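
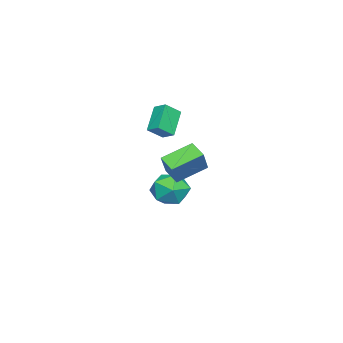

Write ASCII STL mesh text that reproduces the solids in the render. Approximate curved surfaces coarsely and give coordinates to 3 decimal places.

solid 
facet normal -0.549 -0.017 0.835
outer loop
vertex -1.527 1.709 -1.839
vertex -1.052 0.72 -1.547
vertex -0.578 1.697 -1.215
endloop
endfacet
facet normal -0.410 0.654 0.636
outer loop
vertex -1.527 1.709 -1.839
vertex -0.578 1.697 -1.215
vertex -0.692 2.447 -2.059
endloop
endfacet
facet normal -0.666 0.746 -0.024
outer loop
vertex -1.527 1.709 -1.839
vertex -0.692 2.447 -2.059
vertex -1.236 1.934 -2.914
endloop
endfacet
facet normal -0.964 0.131 -0.233
outer loop
vertex -1.527 1.709 -1.839
vertex -1.236 1.934 -2.914
vertex -1.458 0.866 -2.597
endloop
endfacet
facet normal -0.892 -0.341 0.298
outer loop
vertex -1.527 1.709 -1.839
vertex -1.458 0.866 -2.597
vertex -1.052 0.72 -1.547
endloop
endfacet
facet normal 0.298 0.733 0.611
outer loop
vertex -0.692 2.447 -2.059
vertex -0.578 1.697 -1.215
vertex 0.298 1.914 -1.903
endloop
endfacet
facet normal 0.072 -0.352 0.933
outer loop
vertex -0.578 1.697 -1.215
vertex -1.052 0.72 -1.547
vertex 0.076 0.846 -1.586
endloop
endfacet
facet normal -0.481 -0.874 0.064
outer loop
vertex -1.052 0.72 -1.547
vertex -1.458 0.866 -2.597
vertex -0.468 0.333 -2.441
endloop
endfacet
facet normal -0.596 -0.112 -0.795
outer loop
vertex -1.458 0.866 -2.597
vertex -1.236 1.934 -2.914
vertex -0.582 1.083 -3.285
endloop
endfacet
facet normal -0.114 0.882 -0.457
outer loop
vertex -1.236 1.934 -2.914
vertex -0.692 2.447 -2.059
vertex -0.108 2.06 -2.953
endloop
endfacet
facet normal 0.964 -0.131 0.233
outer loop
vertex 0.367 1.071 -2.661
vertex 0.298 1.914 -1.903
vertex 0.076 0.846 -1.586
endloop
endfacet
facet normal 0.666 -0.746 0.024
outer loop
vertex 0.367 1.071 -2.661
vertex 0.076 0.846 -1.586
vertex -0.468 0.333 -2.441
endloop
endfacet
facet normal 0.410 -0.654 -0.636
outer loop
vertex 0.367 1.071 -2.661
vertex -0.468 0.333 -2.441
vertex -0.582 1.083 -3.285
endloop
endfacet
facet normal 0.549 0.017 -0.835
outer loop
vertex 0.367 1.071 -2.661
vertex -0.582 1.083 -3.285
vertex -0.108 2.06 -2.953
endloop
endfacet
facet normal 0.892 0.341 -0.298
outer loop
vertex 0.367 1.071 -2.661
vertex -0.108 2.06 -2.953
vertex 0.298 1.914 -1.903
endloop
endfacet
facet normal 0.596 0.112 0.795
outer loop
vertex 0.076 0.846 -1.586
vertex 0.298 1.914 -1.903
vertex -0.578 1.697 -1.215
endloop
endfacet
facet normal 0.114 -0.882 0.457
outer loop
vertex -0.468 0.333 -2.441
vertex 0.076 0.846 -1.586
vertex -1.052 0.72 -1.547
endloop
endfacet
facet normal -0.298 -0.733 -0.611
outer loop
vertex -0.582 1.083 -3.285
vertex -0.468 0.333 -2.441
vertex -1.458 0.866 -2.597
endloop
endfacet
facet normal -0.072 0.352 -0.933
outer loop
vertex -0.108 2.06 -2.953
vertex -0.582 1.083 -3.285
vertex -1.236 1.934 -2.914
endloop
endfacet
facet normal 0.481 0.874 -0.064
outer loop
vertex 0.298 1.914 -1.903
vertex -0.108 2.06 -2.953
vertex -0.692 2.447 -2.059
endloop
endfacet
facet normal -0.725 -0.083 0.683
outer loop
vertex -3.097 0.06 2.469
vertex -3.787 0.621 1.805
vertex -3.345 -0.662 2.118
endloop
endfacet
facet normal 0.622 -0.505 0.598
outer loop
vertex -2.113 -0.521 0.955
vertex -3.097 0.06 2.469
vertex -3.345 -0.662 2.118
endloop
endfacet
facet normal -0.725 -0.083 0.684
outer loop
vertex -3.345 -0.662 2.118
vertex -3.787 0.621 1.805
vertex -4.036 -0.101 1.454
endloop
endfacet
facet normal -0.296 -0.859 -0.418
outer loop
vertex -4.036 -0.101 1.454
vertex -2.113 -0.521 0.955
vertex -3.345 -0.662 2.118
endloop
endfacet
facet normal 0.296 0.859 0.418
outer loop
vertex -3.097 0.06 2.469
vertex -2.555 0.762 0.642
vertex -3.787 0.621 1.805
endloop
endfacet
facet normal 0.622 -0.505 0.598
outer loop
vertex -1.864 0.201 1.306
vertex -3.097 0.06 2.469
vertex -2.113 -0.521 0.955
endloop
endfacet
facet normal 0.296 0.859 0.418
outer loop
vertex -1.864 0.201 1.306
vertex -2.555 0.762 0.642
vertex -3.097 0.06 2.469
endloop
endfacet
facet normal -0.622 0.505 -0.598
outer loop
vertex -3.787 0.621 1.805
vertex -2.555 0.762 0.642
vertex -4.036 -0.101 1.454
endloop
endfacet
facet normal -0.296 -0.859 -0.418
outer loop
vertex -2.803 0.04 0.291
vertex -2.113 -0.521 0.955
vertex -4.036 -0.101 1.454
endloop
endfacet
facet normal -0.622 0.505 -0.598
outer loop
vertex -4.036 -0.101 1.454
vertex -2.555 0.762 0.642
vertex -2.803 0.04 0.291
endloop
endfacet
facet normal 0.725 0.082 -0.684
outer loop
vertex -2.803 0.04 0.291
vertex -1.864 0.201 1.306
vertex -2.113 -0.521 0.955
endloop
endfacet
facet normal 0.725 0.083 -0.684
outer loop
vertex -2.555 0.762 0.642
vertex -1.864 0.201 1.306
vertex -2.803 0.04 0.291
endloop
endfacet
facet normal -0.642 0.643 0.416
outer loop
vertex 2.516 3.84 2.361
vertex 2.974 4.591 1.907
vertex 1.575 3.683 1.152
endloop
endfacet
facet normal -0.463 -0.758 0.459
outer loop
vertex 2.686 2.569 0.433
vertex 2.516 3.84 2.361
vertex 1.575 3.683 1.152
endloop
endfacet
facet normal -0.642 0.644 0.416
outer loop
vertex 1.575 3.683 1.152
vertex 2.974 4.591 1.907
vertex 2.034 4.434 0.698
endloop
endfacet
facet normal -0.610 -0.102 -0.786
outer loop
vertex 2.034 4.434 0.698
vertex 2.686 2.569 0.433
vertex 1.575 3.683 1.152
endloop
endfacet
facet normal 0.611 0.102 0.785
outer loop
vertex 2.516 3.84 2.361
vertex 4.085 3.477 1.188
vertex 2.974 4.591 1.907
endloop
endfacet
facet normal -0.464 -0.758 0.459
outer loop
vertex 3.626 2.726 1.642
vertex 2.516 3.84 2.361
vertex 2.686 2.569 0.433
endloop
endfacet
facet normal 0.611 0.102 0.785
outer loop
vertex 3.626 2.726 1.642
vertex 4.085 3.477 1.188
vertex 2.516 3.84 2.361
endloop
endfacet
facet normal 0.463 0.758 -0.459
outer loop
vertex 2.974 4.591 1.907
vertex 4.085 3.477 1.188
vertex 2.034 4.434 0.698
endloop
endfacet
facet normal -0.611 -0.102 -0.785
outer loop
vertex 3.144 3.32 -0.021
vertex 2.686 2.569 0.433
vertex 2.034 4.434 0.698
endloop
endfacet
facet normal 0.463 0.758 -0.459
outer loop
vertex 2.034 4.434 0.698
vertex 4.085 3.477 1.188
vertex 3.144 3.32 -0.021
endloop
endfacet
facet normal 0.643 -0.643 -0.416
outer loop
vertex 3.144 3.32 -0.021
vertex 3.626 2.726 1.642
vertex 2.686 2.569 0.433
endloop
endfacet
facet normal 0.642 -0.644 -0.416
outer loop
vertex 4.085 3.477 1.188
vertex 3.626 2.726 1.642
vertex 3.144 3.32 -0.021
endloop
endfacet

endsolid


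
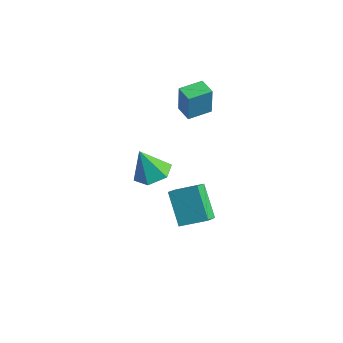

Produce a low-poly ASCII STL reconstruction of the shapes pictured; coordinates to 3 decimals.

solid 
facet normal 0.199 0.301 -0.933
outer loop
vertex 1.917 -2.694 1.716
vertex 1.308 -1.947 1.827
vertex 2.244 -1.847 2.059
endloop
endfacet
facet normal 0.734 -0.479 0.482
outer loop
vertex 1.917 -2.694 1.716
vertex 2.244 -1.847 2.059
vertex 0.972 -2.453 3.393
endloop
endfacet
facet normal 0.199 0.301 -0.933
outer loop
vertex 2.244 -1.847 2.059
vertex 1.308 -1.947 1.827
vertex 1.634 -1.101 2.17
endloop
endfacet
facet normal 0.583 0.369 0.724
outer loop
vertex 2.244 -1.847 2.059
vertex 1.634 -1.101 2.17
vertex 0.972 -2.453 3.393
endloop
endfacet
facet normal 0.200 0.301 -0.932
outer loop
vertex 1.634 -1.101 2.17
vertex 1.308 -1.947 1.827
vertex 0.698 -1.201 1.937
endloop
endfacet
facet normal -0.240 0.713 0.659
outer loop
vertex 1.634 -1.101 2.17
vertex 0.698 -1.201 1.937
vertex 0.972 -2.453 3.393
endloop
endfacet
facet normal 0.200 0.301 -0.933
outer loop
vertex 0.698 -1.201 1.937
vertex 1.308 -1.947 1.827
vertex 0.371 -2.047 1.594
endloop
endfacet
facet normal -0.912 0.210 0.352
outer loop
vertex 0.698 -1.201 1.937
vertex 0.371 -2.047 1.594
vertex 0.972 -2.453 3.393
endloop
endfacet
facet normal 0.200 0.301 -0.933
outer loop
vertex 0.371 -2.047 1.594
vertex 1.308 -1.947 1.827
vertex 0.981 -2.794 1.484
endloop
endfacet
facet normal -0.762 -0.638 0.110
outer loop
vertex 0.371 -2.047 1.594
vertex 0.981 -2.794 1.484
vertex 0.972 -2.453 3.393
endloop
endfacet
facet normal 0.199 0.301 -0.933
outer loop
vertex 0.981 -2.794 1.484
vertex 1.308 -1.947 1.827
vertex 1.917 -2.694 1.716
endloop
endfacet
facet normal 0.061 -0.983 0.176
outer loop
vertex 0.981 -2.794 1.484
vertex 1.917 -2.694 1.716
vertex 0.972 -2.453 3.393
endloop
endfacet
facet normal -0.625 0.167 0.762
outer loop
vertex 0.081 -0.122 -1.386
vertex 1.057 0.872 -0.803
vertex -0.4 0.685 -1.957
endloop
endfacet
facet normal -0.646 -0.658 -0.386
outer loop
vertex 0.863 0.348 -3.497
vertex 0.081 -0.122 -1.386
vertex -0.4 0.685 -1.957
endloop
endfacet
facet normal -0.625 0.167 0.762
outer loop
vertex -0.4 0.685 -1.957
vertex 1.057 0.872 -0.803
vertex 0.576 1.679 -1.374
endloop
endfacet
facet normal -0.437 0.734 -0.519
outer loop
vertex 0.576 1.679 -1.374
vertex 0.863 0.348 -3.497
vertex -0.4 0.685 -1.957
endloop
endfacet
facet normal 0.437 -0.734 0.519
outer loop
vertex 0.081 -0.122 -1.386
vertex 2.32 0.535 -2.343
vertex 1.057 0.872 -0.803
endloop
endfacet
facet normal -0.646 -0.658 -0.386
outer loop
vertex 1.344 -0.459 -2.926
vertex 0.081 -0.122 -1.386
vertex 0.863 0.348 -3.497
endloop
endfacet
facet normal 0.437 -0.734 0.519
outer loop
vertex 1.344 -0.459 -2.926
vertex 2.32 0.535 -2.343
vertex 0.081 -0.122 -1.386
endloop
endfacet
facet normal 0.646 0.658 0.386
outer loop
vertex 1.057 0.872 -0.803
vertex 2.32 0.535 -2.343
vertex 0.576 1.679 -1.374
endloop
endfacet
facet normal -0.437 0.734 -0.519
outer loop
vertex 1.839 1.342 -2.914
vertex 0.863 0.348 -3.497
vertex 0.576 1.679 -1.374
endloop
endfacet
facet normal 0.646 0.658 0.386
outer loop
vertex 0.576 1.679 -1.374
vertex 2.32 0.535 -2.343
vertex 1.839 1.342 -2.914
endloop
endfacet
facet normal 0.625 -0.167 -0.762
outer loop
vertex 1.839 1.342 -2.914
vertex 1.344 -0.459 -2.926
vertex 0.863 0.348 -3.497
endloop
endfacet
facet normal 0.625 -0.167 -0.762
outer loop
vertex 2.32 0.535 -2.343
vertex 1.344 -0.459 -2.926
vertex 1.839 1.342 -2.914
endloop
endfacet
facet normal -0.977 0.148 0.152
outer loop
vertex -1.514 1.777 4.325
vertex -1.307 3.046 4.417
vertex -1.751 1.936 2.649
endloop
endfacet
facet normal -0.160 -0.985 -0.071
outer loop
vertex -0.813 1.794 2.503
vertex -1.514 1.777 4.325
vertex -1.751 1.936 2.649
endloop
endfacet
facet normal -0.977 0.148 0.152
outer loop
vertex -1.751 1.936 2.649
vertex -1.307 3.046 4.417
vertex -1.544 3.206 2.741
endloop
endfacet
facet normal -0.139 0.094 -0.986
outer loop
vertex -1.544 3.206 2.741
vertex -0.813 1.794 2.503
vertex -1.751 1.936 2.649
endloop
endfacet
facet normal 0.139 -0.094 0.986
outer loop
vertex -1.514 1.777 4.325
vertex -0.369 2.904 4.271
vertex -1.307 3.046 4.417
endloop
endfacet
facet normal -0.161 -0.984 -0.071
outer loop
vertex -0.576 1.634 4.179
vertex -1.514 1.777 4.325
vertex -0.813 1.794 2.503
endloop
endfacet
facet normal 0.139 -0.094 0.986
outer loop
vertex -0.576 1.634 4.179
vertex -0.369 2.904 4.271
vertex -1.514 1.777 4.325
endloop
endfacet
facet normal 0.160 0.985 0.071
outer loop
vertex -1.307 3.046 4.417
vertex -0.369 2.904 4.271
vertex -1.544 3.206 2.741
endloop
endfacet
facet normal -0.139 0.094 -0.986
outer loop
vertex -0.606 3.063 2.595
vertex -0.813 1.794 2.503
vertex -1.544 3.206 2.741
endloop
endfacet
facet normal 0.161 0.984 0.071
outer loop
vertex -1.544 3.206 2.741
vertex -0.369 2.904 4.271
vertex -0.606 3.063 2.595
endloop
endfacet
facet normal 0.977 -0.148 -0.152
outer loop
vertex -0.606 3.063 2.595
vertex -0.576 1.634 4.179
vertex -0.813 1.794 2.503
endloop
endfacet
facet normal 0.977 -0.148 -0.152
outer loop
vertex -0.369 2.904 4.271
vertex -0.576 1.634 4.179
vertex -0.606 3.063 2.595
endloop
endfacet

endsolid


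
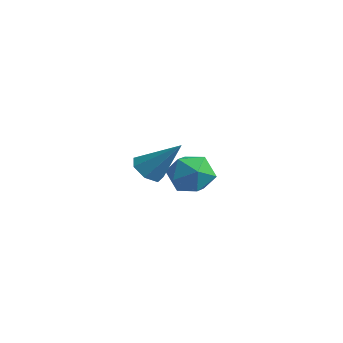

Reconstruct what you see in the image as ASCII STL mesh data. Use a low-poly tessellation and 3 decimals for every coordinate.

solid 
facet normal -0.583 -0.359 -0.729
outer loop
vertex 3.124 -4.523 -0.611
vertex 2.646 -3.998 -0.487
vertex 3.208 -3.997 -0.937
endloop
endfacet
facet normal 0.950 -0.260 -0.174
outer loop
vertex 3.124 -4.523 -0.611
vertex 3.208 -3.997 -0.937
vertex 3.714 -3.342 0.847
endloop
endfacet
facet normal -0.583 -0.358 -0.729
outer loop
vertex 3.208 -3.997 -0.937
vertex 2.646 -3.998 -0.487
vertex 2.869 -3.472 -0.924
endloop
endfacet
facet normal 0.765 0.504 -0.402
outer loop
vertex 3.208 -3.997 -0.937
vertex 2.869 -3.472 -0.924
vertex 3.714 -3.342 0.847
endloop
endfacet
facet normal -0.583 -0.358 -0.729
outer loop
vertex 2.869 -3.472 -0.924
vertex 2.646 -3.998 -0.487
vertex 2.363 -3.344 -0.582
endloop
endfacet
facet normal 0.150 0.978 -0.144
outer loop
vertex 2.869 -3.472 -0.924
vertex 2.363 -3.344 -0.582
vertex 3.714 -3.342 0.847
endloop
endfacet
facet normal -0.584 -0.358 -0.728
outer loop
vertex 2.363 -3.344 -0.582
vertex 2.646 -3.998 -0.487
vertex 2.07 -3.708 -0.168
endloop
endfacet
facet normal -0.430 0.807 0.405
outer loop
vertex 2.363 -3.344 -0.582
vertex 2.07 -3.708 -0.168
vertex 3.714 -3.342 0.847
endloop
endfacet
facet normal -0.584 -0.358 -0.729
outer loop
vertex 2.07 -3.708 -0.168
vertex 2.646 -3.998 -0.487
vertex 2.211 -4.292 0.006
endloop
endfacet
facet normal -0.541 0.118 0.833
outer loop
vertex 2.07 -3.708 -0.168
vertex 2.211 -4.292 0.006
vertex 3.714 -3.342 0.847
endloop
endfacet
facet normal -0.583 -0.359 -0.729
outer loop
vertex 2.211 -4.292 0.006
vertex 2.646 -3.998 -0.487
vertex 2.68 -4.654 -0.191
endloop
endfacet
facet normal -0.097 -0.570 0.816
outer loop
vertex 2.211 -4.292 0.006
vertex 2.68 -4.654 -0.191
vertex 3.714 -3.342 0.847
endloop
endfacet
facet normal -0.583 -0.359 -0.729
outer loop
vertex 2.68 -4.654 -0.191
vertex 2.646 -3.998 -0.487
vertex 3.124 -4.523 -0.611
endloop
endfacet
facet normal 0.566 -0.738 0.368
outer loop
vertex 2.68 -4.654 -0.191
vertex 3.124 -4.523 -0.611
vertex 3.714 -3.342 0.847
endloop
endfacet
facet normal -0.719 0.692 0.062
outer loop
vertex -0.594 1.518 -2.844
vertex -1.27 0.862 -3.356
vertex -1.204 0.834 -2.286
endloop
endfacet
facet normal -0.269 0.741 0.615
outer loop
vertex -0.594 1.518 -2.844
vertex -1.204 0.834 -2.286
vertex -0.177 0.981 -2.014
endloop
endfacet
facet normal 0.387 0.851 0.356
outer loop
vertex -0.594 1.518 -2.844
vertex -0.177 0.981 -2.014
vertex 0.391 1.1 -2.916
endloop
endfacet
facet normal 0.343 0.869 -0.356
outer loop
vertex -0.594 1.518 -2.844
vertex 0.391 1.1 -2.916
vertex -0.285 1.027 -3.746
endloop
endfacet
facet normal -0.342 0.771 -0.537
outer loop
vertex -0.594 1.518 -2.844
vertex -0.285 1.027 -3.746
vertex -1.27 0.862 -3.356
endloop
endfacet
facet normal -0.270 0.114 0.956
outer loop
vertex -0.177 0.981 -2.014
vertex -1.204 0.834 -2.286
vertex -0.595 -0.007 -2.014
endloop
endfacet
facet normal -0.997 0.035 0.062
outer loop
vertex -1.204 0.834 -2.286
vertex -1.27 0.862 -3.356
vertex -1.271 -0.08 -2.844
endloop
endfacet
facet normal -0.387 0.164 -0.908
outer loop
vertex -1.27 0.862 -3.356
vertex -0.285 1.027 -3.746
vertex -0.703 0.039 -3.746
endloop
endfacet
facet normal 0.720 0.322 -0.615
outer loop
vertex -0.285 1.027 -3.746
vertex 0.391 1.1 -2.916
vertex 0.324 0.186 -3.474
endloop
endfacet
facet normal 0.792 0.291 0.537
outer loop
vertex 0.391 1.1 -2.916
vertex -0.177 0.981 -2.014
vertex 0.39 0.158 -2.404
endloop
endfacet
facet normal -0.343 -0.869 0.356
outer loop
vertex -0.286 -0.498 -2.916
vertex -0.595 -0.007 -2.014
vertex -1.271 -0.08 -2.844
endloop
endfacet
facet normal -0.387 -0.851 -0.356
outer loop
vertex -0.286 -0.498 -2.916
vertex -1.271 -0.08 -2.844
vertex -0.703 0.039 -3.746
endloop
endfacet
facet normal 0.269 -0.741 -0.615
outer loop
vertex -0.286 -0.498 -2.916
vertex -0.703 0.039 -3.746
vertex 0.324 0.186 -3.474
endloop
endfacet
facet normal 0.719 -0.692 -0.062
outer loop
vertex -0.286 -0.498 -2.916
vertex 0.324 0.186 -3.474
vertex 0.39 0.158 -2.404
endloop
endfacet
facet normal 0.342 -0.771 0.537
outer loop
vertex -0.286 -0.498 -2.916
vertex 0.39 0.158 -2.404
vertex -0.595 -0.007 -2.014
endloop
endfacet
facet normal -0.720 -0.322 0.615
outer loop
vertex -1.271 -0.08 -2.844
vertex -0.595 -0.007 -2.014
vertex -1.204 0.834 -2.286
endloop
endfacet
facet normal -0.792 -0.291 -0.537
outer loop
vertex -0.703 0.039 -3.746
vertex -1.271 -0.08 -2.844
vertex -1.27 0.862 -3.356
endloop
endfacet
facet normal 0.270 -0.114 -0.956
outer loop
vertex 0.324 0.186 -3.474
vertex -0.703 0.039 -3.746
vertex -0.285 1.027 -3.746
endloop
endfacet
facet normal 0.997 -0.035 -0.062
outer loop
vertex 0.39 0.158 -2.404
vertex 0.324 0.186 -3.474
vertex 0.391 1.1 -2.916
endloop
endfacet
facet normal 0.387 -0.164 0.908
outer loop
vertex -0.595 -0.007 -2.014
vertex 0.39 0.158 -2.404
vertex -0.177 0.981 -2.014
endloop
endfacet

endsolid


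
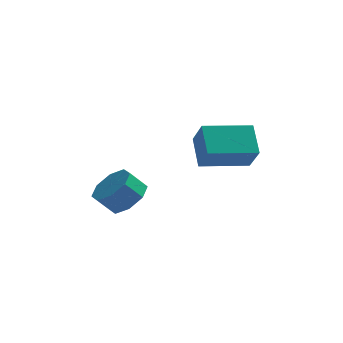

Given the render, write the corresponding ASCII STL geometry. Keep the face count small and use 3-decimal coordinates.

solid 
facet normal 0.631 0.177 -0.756
outer loop
vertex 0.46 -1.659 1.134
vertex -0.306 -1.726 0.479
vertex 0.118 -0.978 1.008
endloop
endfacet
facet normal 0.637 0.437 0.634
outer loop
vertex 0.46 -1.659 1.134
vertex 0.118 -0.978 1.008
vertex -0.208 -1.847 1.935
endloop
endfacet
facet normal 0.639 0.436 0.634
outer loop
vertex -0.208 -1.847 1.935
vertex 0.118 -0.978 1.008
vertex -0.55 -1.165 1.81
endloop
endfacet
facet normal -0.630 -0.177 0.756
outer loop
vertex -0.208 -1.847 1.935
vertex -0.55 -1.165 1.81
vertex -0.974 -1.914 1.281
endloop
endfacet
facet normal 0.630 0.177 -0.756
outer loop
vertex 0.118 -0.978 1.008
vertex -0.306 -1.726 0.479
vertex -0.472 -0.734 0.573
endloop
endfacet
facet normal 0.140 0.932 0.334
outer loop
vertex 0.118 -0.978 1.008
vertex -0.472 -0.734 0.573
vertex -0.55 -1.165 1.81
endloop
endfacet
facet normal 0.138 0.933 0.334
outer loop
vertex -0.55 -1.165 1.81
vertex -0.472 -0.734 0.573
vertex -1.14 -0.922 1.374
endloop
endfacet
facet normal -0.631 -0.176 0.755
outer loop
vertex -0.55 -1.165 1.81
vertex -1.14 -0.922 1.374
vertex -0.974 -1.914 1.281
endloop
endfacet
facet normal 0.629 0.177 -0.757
outer loop
vertex -0.472 -0.734 0.573
vertex -0.306 -1.726 0.479
vertex -0.966 -1.072 0.083
endloop
endfacet
facet normal -0.443 0.882 -0.162
outer loop
vertex -0.472 -0.734 0.573
vertex -0.966 -1.072 0.083
vertex -1.14 -0.922 1.374
endloop
endfacet
facet normal -0.443 0.882 -0.162
outer loop
vertex -1.14 -0.922 1.374
vertex -0.966 -1.072 0.083
vertex -1.634 -1.26 0.884
endloop
endfacet
facet normal -0.630 -0.176 0.757
outer loop
vertex -1.14 -0.922 1.374
vertex -1.634 -1.26 0.884
vertex -0.974 -1.914 1.281
endloop
endfacet
facet normal 0.630 0.178 -0.756
outer loop
vertex -0.966 -1.072 0.083
vertex -0.306 -1.726 0.479
vertex -1.072 -1.793 -0.175
endloop
endfacet
facet normal -0.764 0.314 -0.564
outer loop
vertex -0.966 -1.072 0.083
vertex -1.072 -1.793 -0.175
vertex -1.634 -1.26 0.884
endloop
endfacet
facet normal -0.764 0.314 -0.564
outer loop
vertex -1.634 -1.26 0.884
vertex -1.072 -1.793 -0.175
vertex -1.74 -1.981 0.626
endloop
endfacet
facet normal -0.631 -0.178 0.756
outer loop
vertex -1.634 -1.26 0.884
vertex -1.74 -1.981 0.626
vertex -0.974 -1.914 1.281
endloop
endfacet
facet normal 0.630 0.177 -0.756
outer loop
vertex -1.072 -1.793 -0.175
vertex -0.306 -1.726 0.479
vertex -0.73 -2.475 -0.05
endloop
endfacet
facet normal -0.638 -0.436 -0.634
outer loop
vertex -1.072 -1.793 -0.175
vertex -0.73 -2.475 -0.05
vertex -1.74 -1.981 0.626
endloop
endfacet
facet normal -0.638 -0.438 -0.634
outer loop
vertex -1.74 -1.981 0.626
vertex -0.73 -2.475 -0.05
vertex -1.398 -2.662 0.752
endloop
endfacet
facet normal -0.631 -0.177 0.756
outer loop
vertex -1.74 -1.981 0.626
vertex -1.398 -2.662 0.752
vertex -0.974 -1.914 1.281
endloop
endfacet
facet normal 0.631 0.176 -0.755
outer loop
vertex -0.73 -2.475 -0.05
vertex -0.306 -1.726 0.479
vertex -0.14 -2.718 0.386
endloop
endfacet
facet normal -0.138 -0.933 -0.333
outer loop
vertex -0.73 -2.475 -0.05
vertex -0.14 -2.718 0.386
vertex -1.398 -2.662 0.752
endloop
endfacet
facet normal -0.139 -0.932 -0.335
outer loop
vertex -1.398 -2.662 0.752
vertex -0.14 -2.718 0.386
vertex -0.808 -2.906 1.187
endloop
endfacet
facet normal -0.630 -0.177 0.756
outer loop
vertex -1.398 -2.662 0.752
vertex -0.808 -2.906 1.187
vertex -0.974 -1.914 1.281
endloop
endfacet
facet normal 0.630 0.176 -0.757
outer loop
vertex -0.14 -2.718 0.386
vertex -0.306 -1.726 0.479
vertex 0.354 -2.38 0.876
endloop
endfacet
facet normal 0.443 -0.882 0.162
outer loop
vertex -0.14 -2.718 0.386
vertex 0.354 -2.38 0.876
vertex -0.808 -2.906 1.187
endloop
endfacet
facet normal 0.443 -0.882 0.162
outer loop
vertex -0.808 -2.906 1.187
vertex 0.354 -2.38 0.876
vertex -0.314 -2.568 1.677
endloop
endfacet
facet normal -0.629 -0.177 0.757
outer loop
vertex -0.808 -2.906 1.187
vertex -0.314 -2.568 1.677
vertex -0.974 -1.914 1.281
endloop
endfacet
facet normal 0.631 0.178 -0.756
outer loop
vertex 0.354 -2.38 0.876
vertex -0.306 -1.726 0.479
vertex 0.46 -1.659 1.134
endloop
endfacet
facet normal 0.764 -0.314 0.564
outer loop
vertex 0.354 -2.38 0.876
vertex 0.46 -1.659 1.134
vertex -0.314 -2.568 1.677
endloop
endfacet
facet normal 0.764 -0.314 0.564
outer loop
vertex -0.314 -2.568 1.677
vertex 0.46 -1.659 1.134
vertex -0.208 -1.847 1.935
endloop
endfacet
facet normal -0.630 -0.178 0.756
outer loop
vertex -0.314 -2.568 1.677
vertex -0.208 -1.847 1.935
vertex -0.974 -1.914 1.281
endloop
endfacet
facet normal -0.930 -0.352 0.103
outer loop
vertex 2.595 -1.552 4.563
vertex 2.17 -0.754 3.455
vertex 2.927 -2.709 3.602
endloop
endfacet
facet normal 0.297 -0.558 0.775
outer loop
vertex 4.89 -1.966 3.385
vertex 2.595 -1.552 4.563
vertex 2.927 -2.709 3.602
endloop
endfacet
facet normal -0.930 -0.352 0.103
outer loop
vertex 2.927 -2.709 3.602
vertex 2.17 -0.754 3.455
vertex 2.502 -1.911 2.494
endloop
endfacet
facet normal 0.215 -0.751 -0.624
outer loop
vertex 2.502 -1.911 2.494
vertex 4.89 -1.966 3.385
vertex 2.927 -2.709 3.602
endloop
endfacet
facet normal -0.215 0.751 0.624
outer loop
vertex 2.595 -1.552 4.563
vertex 4.133 -0.011 3.238
vertex 2.17 -0.754 3.455
endloop
endfacet
facet normal 0.297 -0.558 0.775
outer loop
vertex 4.558 -0.809 4.346
vertex 2.595 -1.552 4.563
vertex 4.89 -1.966 3.385
endloop
endfacet
facet normal -0.215 0.751 0.624
outer loop
vertex 4.558 -0.809 4.346
vertex 4.133 -0.011 3.238
vertex 2.595 -1.552 4.563
endloop
endfacet
facet normal -0.297 0.558 -0.775
outer loop
vertex 2.17 -0.754 3.455
vertex 4.133 -0.011 3.238
vertex 2.502 -1.911 2.494
endloop
endfacet
facet normal 0.215 -0.751 -0.624
outer loop
vertex 4.465 -1.168 2.277
vertex 4.89 -1.966 3.385
vertex 2.502 -1.911 2.494
endloop
endfacet
facet normal -0.297 0.558 -0.775
outer loop
vertex 2.502 -1.911 2.494
vertex 4.133 -0.011 3.238
vertex 4.465 -1.168 2.277
endloop
endfacet
facet normal 0.930 0.352 -0.103
outer loop
vertex 4.465 -1.168 2.277
vertex 4.558 -0.809 4.346
vertex 4.89 -1.966 3.385
endloop
endfacet
facet normal 0.930 0.352 -0.103
outer loop
vertex 4.133 -0.011 3.238
vertex 4.558 -0.809 4.346
vertex 4.465 -1.168 2.277
endloop
endfacet

endsolid


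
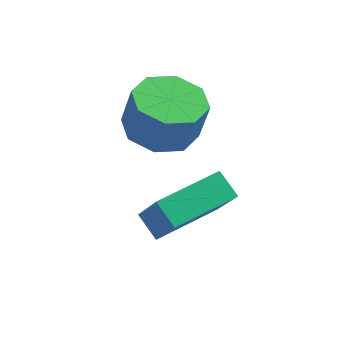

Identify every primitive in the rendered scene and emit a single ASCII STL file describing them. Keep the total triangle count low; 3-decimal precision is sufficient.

solid 
facet normal -0.243 0.028 -0.970
outer loop
vertex 1.079 1.734 -2.209
vertex 0.201 2.218 -1.975
vertex 1.159 2.518 -2.206
endloop
endfacet
facet normal 0.965 -0.098 -0.244
outer loop
vertex 1.079 1.734 -2.209
vertex 1.159 2.518 -2.206
vertex 1.397 1.697 -0.939
endloop
endfacet
facet normal 0.965 -0.097 -0.244
outer loop
vertex 1.397 1.697 -0.939
vertex 1.159 2.518 -2.206
vertex 1.477 2.482 -0.936
endloop
endfacet
facet normal 0.243 -0.028 0.970
outer loop
vertex 1.397 1.697 -0.939
vertex 1.477 2.482 -0.936
vertex 0.519 2.182 -0.705
endloop
endfacet
facet normal -0.243 0.028 -0.970
outer loop
vertex 1.159 2.518 -2.206
vertex 0.201 2.218 -1.975
vertex 0.677 3.127 -2.068
endloop
endfacet
facet normal 0.753 0.635 -0.171
outer loop
vertex 1.159 2.518 -2.206
vertex 0.677 3.127 -2.068
vertex 1.477 2.482 -0.936
endloop
endfacet
facet normal 0.753 0.636 -0.170
outer loop
vertex 1.477 2.482 -0.936
vertex 0.677 3.127 -2.068
vertex 0.995 3.09 -0.798
endloop
endfacet
facet normal 0.243 -0.028 0.970
outer loop
vertex 1.477 2.482 -0.936
vertex 0.995 3.09 -0.798
vertex 0.519 2.182 -0.705
endloop
endfacet
facet normal -0.242 0.028 -0.970
outer loop
vertex 0.677 3.127 -2.068
vertex 0.201 2.218 -1.975
vertex -0.083 3.203 -1.876
endloop
endfacet
facet normal 0.100 0.995 0.004
outer loop
vertex 0.677 3.127 -2.068
vertex -0.083 3.203 -1.876
vertex 0.995 3.09 -0.798
endloop
endfacet
facet normal 0.101 0.995 0.003
outer loop
vertex 0.995 3.09 -0.798
vertex -0.083 3.203 -1.876
vertex 0.235 3.167 -0.605
endloop
endfacet
facet normal 0.243 -0.028 0.970
outer loop
vertex 0.995 3.09 -0.798
vertex 0.235 3.167 -0.605
vertex 0.519 2.182 -0.705
endloop
endfacet
facet normal -0.243 0.027 -0.970
outer loop
vertex -0.083 3.203 -1.876
vertex 0.201 2.218 -1.975
vertex -0.677 2.703 -1.741
endloop
endfacet
facet normal -0.611 0.772 0.175
outer loop
vertex -0.083 3.203 -1.876
vertex -0.677 2.703 -1.741
vertex 0.235 3.167 -0.605
endloop
endfacet
facet normal -0.611 0.772 0.176
outer loop
vertex 0.235 3.167 -0.605
vertex -0.677 2.703 -1.741
vertex -0.359 2.666 -0.471
endloop
endfacet
facet normal 0.243 -0.028 0.970
outer loop
vertex 0.235 3.167 -0.605
vertex -0.359 2.666 -0.471
vertex 0.519 2.182 -0.705
endloop
endfacet
facet normal -0.243 0.028 -0.970
outer loop
vertex -0.677 2.703 -1.741
vertex 0.201 2.218 -1.975
vertex -0.757 1.918 -1.744
endloop
endfacet
facet normal -0.965 0.097 0.244
outer loop
vertex -0.677 2.703 -1.741
vertex -0.757 1.918 -1.744
vertex -0.359 2.666 -0.471
endloop
endfacet
facet normal -0.965 0.098 0.244
outer loop
vertex -0.359 2.666 -0.471
vertex -0.757 1.918 -1.744
vertex -0.439 1.882 -0.474
endloop
endfacet
facet normal 0.243 -0.028 0.970
outer loop
vertex -0.359 2.666 -0.471
vertex -0.439 1.882 -0.474
vertex 0.519 2.182 -0.705
endloop
endfacet
facet normal -0.243 0.028 -0.970
outer loop
vertex -0.757 1.918 -1.744
vertex 0.201 2.218 -1.975
vertex -0.275 1.31 -1.882
endloop
endfacet
facet normal -0.753 -0.636 0.171
outer loop
vertex -0.757 1.918 -1.744
vertex -0.275 1.31 -1.882
vertex -0.439 1.882 -0.474
endloop
endfacet
facet normal -0.754 -0.635 0.170
outer loop
vertex -0.439 1.882 -0.474
vertex -0.275 1.31 -1.882
vertex 0.043 1.273 -0.612
endloop
endfacet
facet normal 0.243 -0.028 0.970
outer loop
vertex -0.439 1.882 -0.474
vertex 0.043 1.273 -0.612
vertex 0.519 2.182 -0.705
endloop
endfacet
facet normal -0.243 0.028 -0.970
outer loop
vertex -0.275 1.31 -1.882
vertex 0.201 2.218 -1.975
vertex 0.485 1.233 -2.075
endloop
endfacet
facet normal -0.102 -0.995 -0.004
outer loop
vertex -0.275 1.31 -1.882
vertex 0.485 1.233 -2.075
vertex 0.043 1.273 -0.612
endloop
endfacet
facet normal -0.100 -0.995 -0.003
outer loop
vertex 0.043 1.273 -0.612
vertex 0.485 1.233 -2.075
vertex 0.803 1.197 -0.804
endloop
endfacet
facet normal 0.242 -0.028 0.970
outer loop
vertex 0.043 1.273 -0.612
vertex 0.803 1.197 -0.804
vertex 0.519 2.182 -0.705
endloop
endfacet
facet normal -0.243 0.028 -0.970
outer loop
vertex 0.485 1.233 -2.075
vertex 0.201 2.218 -1.975
vertex 1.079 1.734 -2.209
endloop
endfacet
facet normal 0.611 -0.772 -0.175
outer loop
vertex 0.485 1.233 -2.075
vertex 1.079 1.734 -2.209
vertex 0.803 1.197 -0.804
endloop
endfacet
facet normal 0.610 -0.772 -0.175
outer loop
vertex 0.803 1.197 -0.804
vertex 1.079 1.734 -2.209
vertex 1.397 1.697 -0.939
endloop
endfacet
facet normal 0.243 -0.027 0.970
outer loop
vertex 0.803 1.197 -0.804
vertex 1.397 1.697 -0.939
vertex 0.519 2.182 -0.705
endloop
endfacet
facet normal -0.724 0.357 0.591
outer loop
vertex 1.171 -0.147 -2.665
vertex 2.174 1.471 -2.414
vertex 0.309 0.623 -4.186
endloop
endfacet
facet normal -0.522 -0.843 -0.131
outer loop
vertex 0.946 0.309 -4.706
vertex 1.171 -0.147 -2.665
vertex 0.309 0.623 -4.186
endloop
endfacet
facet normal -0.724 0.357 0.591
outer loop
vertex 0.309 0.623 -4.186
vertex 2.174 1.471 -2.414
vertex 1.312 2.241 -3.935
endloop
endfacet
facet normal -0.451 0.403 -0.796
outer loop
vertex 1.312 2.241 -3.935
vertex 0.946 0.309 -4.706
vertex 0.309 0.623 -4.186
endloop
endfacet
facet normal 0.451 -0.403 0.796
outer loop
vertex 1.171 -0.147 -2.665
vertex 2.811 1.157 -2.934
vertex 2.174 1.471 -2.414
endloop
endfacet
facet normal -0.522 -0.843 -0.131
outer loop
vertex 1.808 -0.461 -3.185
vertex 1.171 -0.147 -2.665
vertex 0.946 0.309 -4.706
endloop
endfacet
facet normal 0.451 -0.403 0.796
outer loop
vertex 1.808 -0.461 -3.185
vertex 2.811 1.157 -2.934
vertex 1.171 -0.147 -2.665
endloop
endfacet
facet normal 0.522 0.843 0.131
outer loop
vertex 2.174 1.471 -2.414
vertex 2.811 1.157 -2.934
vertex 1.312 2.241 -3.935
endloop
endfacet
facet normal -0.451 0.403 -0.796
outer loop
vertex 1.949 1.927 -4.455
vertex 0.946 0.309 -4.706
vertex 1.312 2.241 -3.935
endloop
endfacet
facet normal 0.522 0.843 0.131
outer loop
vertex 1.312 2.241 -3.935
vertex 2.811 1.157 -2.934
vertex 1.949 1.927 -4.455
endloop
endfacet
facet normal 0.724 -0.357 -0.591
outer loop
vertex 1.949 1.927 -4.455
vertex 1.808 -0.461 -3.185
vertex 0.946 0.309 -4.706
endloop
endfacet
facet normal 0.724 -0.357 -0.591
outer loop
vertex 2.811 1.157 -2.934
vertex 1.808 -0.461 -3.185
vertex 1.949 1.927 -4.455
endloop
endfacet

endsolid


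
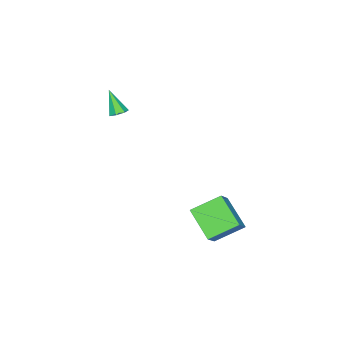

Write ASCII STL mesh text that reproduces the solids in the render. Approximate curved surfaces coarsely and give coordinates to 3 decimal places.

solid 
facet normal -0.659 0.582 0.476
outer loop
vertex 1.451 2.607 -3.488
vertex 2.439 2.902 -2.482
vertex 2.089 4.228 -4.588
endloop
endfacet
facet normal -0.686 -0.204 -0.699
outer loop
vertex 3.321 3.138 -5.478
vertex 1.451 2.607 -3.488
vertex 2.089 4.228 -4.588
endloop
endfacet
facet normal -0.659 0.582 0.476
outer loop
vertex 2.089 4.228 -4.588
vertex 2.439 2.902 -2.482
vertex 3.076 4.522 -3.582
endloop
endfacet
facet normal 0.310 0.787 -0.534
outer loop
vertex 3.076 4.522 -3.582
vertex 3.321 3.138 -5.478
vertex 2.089 4.228 -4.588
endloop
endfacet
facet normal -0.310 -0.786 0.535
outer loop
vertex 1.451 2.607 -3.488
vertex 3.671 1.812 -3.372
vertex 2.439 2.902 -2.482
endloop
endfacet
facet normal -0.685 -0.205 -0.699
outer loop
vertex 2.684 1.518 -4.378
vertex 1.451 2.607 -3.488
vertex 3.321 3.138 -5.478
endloop
endfacet
facet normal -0.310 -0.787 0.534
outer loop
vertex 2.684 1.518 -4.378
vertex 3.671 1.812 -3.372
vertex 1.451 2.607 -3.488
endloop
endfacet
facet normal 0.686 0.205 0.699
outer loop
vertex 2.439 2.902 -2.482
vertex 3.671 1.812 -3.372
vertex 3.076 4.522 -3.582
endloop
endfacet
facet normal 0.309 0.787 -0.534
outer loop
vertex 4.309 3.433 -4.472
vertex 3.321 3.138 -5.478
vertex 3.076 4.522 -3.582
endloop
endfacet
facet normal 0.685 0.205 0.699
outer loop
vertex 3.076 4.522 -3.582
vertex 3.671 1.812 -3.372
vertex 4.309 3.433 -4.472
endloop
endfacet
facet normal 0.659 -0.582 -0.476
outer loop
vertex 4.309 3.433 -4.472
vertex 2.684 1.518 -4.378
vertex 3.321 3.138 -5.478
endloop
endfacet
facet normal 0.659 -0.582 -0.476
outer loop
vertex 3.671 1.812 -3.372
vertex 2.684 1.518 -4.378
vertex 4.309 3.433 -4.472
endloop
endfacet
facet normal 0.129 0.500 -0.856
outer loop
vertex 3.779 -2.864 2.053
vertex 3.311 -3.077 1.858
vertex 3.384 -2.611 2.141
endloop
endfacet
facet normal 0.482 0.503 0.718
outer loop
vertex 3.779 -2.864 2.053
vertex 3.384 -2.611 2.141
vertex 3.109 -3.863 3.202
endloop
endfacet
facet normal 0.129 0.500 -0.856
outer loop
vertex 3.384 -2.611 2.141
vertex 3.311 -3.077 1.858
vertex 2.934 -2.709 2.016
endloop
endfacet
facet normal -0.331 0.651 0.683
outer loop
vertex 3.384 -2.611 2.141
vertex 2.934 -2.709 2.016
vertex 3.109 -3.863 3.202
endloop
endfacet
facet normal 0.129 0.500 -0.856
outer loop
vertex 2.934 -2.709 2.016
vertex 3.311 -3.077 1.858
vertex 2.768 -3.084 1.772
endloop
endfacet
facet normal -0.924 0.196 0.327
outer loop
vertex 2.934 -2.709 2.016
vertex 2.768 -3.084 1.772
vertex 3.109 -3.863 3.202
endloop
endfacet
facet normal 0.129 0.499 -0.857
outer loop
vertex 2.768 -3.084 1.772
vertex 3.311 -3.077 1.858
vertex 3.011 -3.454 1.593
endloop
endfacet
facet normal -0.851 -0.520 -0.080
outer loop
vertex 2.768 -3.084 1.772
vertex 3.011 -3.454 1.593
vertex 3.109 -3.863 3.202
endloop
endfacet
facet normal 0.128 0.500 -0.856
outer loop
vertex 3.011 -3.454 1.593
vertex 3.311 -3.077 1.858
vertex 3.48 -3.54 1.613
endloop
endfacet
facet normal -0.166 -0.958 -0.233
outer loop
vertex 3.011 -3.454 1.593
vertex 3.48 -3.54 1.613
vertex 3.109 -3.863 3.202
endloop
endfacet
facet normal 0.129 0.500 -0.856
outer loop
vertex 3.48 -3.54 1.613
vertex 3.311 -3.077 1.858
vertex 3.822 -3.277 1.818
endloop
endfacet
facet normal 0.616 -0.788 -0.016
outer loop
vertex 3.48 -3.54 1.613
vertex 3.822 -3.277 1.818
vertex 3.109 -3.863 3.202
endloop
endfacet
facet normal 0.129 0.501 -0.856
outer loop
vertex 3.822 -3.277 1.818
vertex 3.311 -3.077 1.858
vertex 3.779 -2.864 2.053
endloop
endfacet
facet normal 0.903 -0.138 0.407
outer loop
vertex 3.822 -3.277 1.818
vertex 3.779 -2.864 2.053
vertex 3.109 -3.863 3.202
endloop
endfacet

endsolid


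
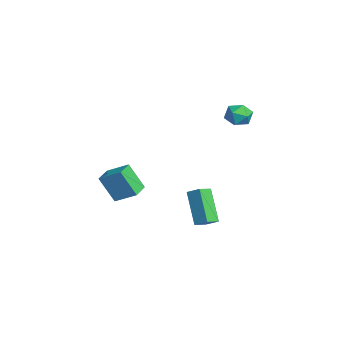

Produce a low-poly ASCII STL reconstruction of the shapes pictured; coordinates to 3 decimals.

solid 
facet normal -0.969 0.203 -0.139
outer loop
vertex 3.445 2.928 2.659
vertex 3.256 2.189 2.897
vertex 3.303 2.78 3.431
endloop
endfacet
facet normal -0.609 0.792 0.040
outer loop
vertex 3.445 2.928 2.659
vertex 3.303 2.78 3.431
vertex 3.909 3.257 3.22
endloop
endfacet
facet normal -0.093 0.891 -0.445
outer loop
vertex 3.445 2.928 2.659
vertex 3.909 3.257 3.22
vertex 4.237 2.959 2.555
endloop
endfacet
facet normal -0.135 0.362 -0.922
outer loop
vertex 3.445 2.928 2.659
vertex 4.237 2.959 2.555
vertex 3.833 2.299 2.355
endloop
endfacet
facet normal -0.677 -0.063 -0.733
outer loop
vertex 3.445 2.928 2.659
vertex 3.833 2.299 2.355
vertex 3.256 2.189 2.897
endloop
endfacet
facet normal -0.300 0.678 0.671
outer loop
vertex 3.909 3.257 3.22
vertex 3.303 2.78 3.431
vertex 4.007 2.721 3.805
endloop
endfacet
facet normal -0.882 -0.275 0.382
outer loop
vertex 3.303 2.78 3.431
vertex 3.256 2.189 2.897
vertex 3.603 2.061 3.605
endloop
endfacet
facet normal -0.409 -0.706 -0.578
outer loop
vertex 3.256 2.189 2.897
vertex 3.833 2.299 2.355
vertex 3.931 1.763 2.94
endloop
endfacet
facet normal 0.468 -0.019 -0.884
outer loop
vertex 3.833 2.299 2.355
vertex 4.237 2.959 2.555
vertex 4.537 2.24 2.729
endloop
endfacet
facet normal 0.535 0.837 -0.111
outer loop
vertex 4.237 2.959 2.555
vertex 3.909 3.257 3.22
vertex 4.584 2.831 3.263
endloop
endfacet
facet normal 0.135 -0.362 0.922
outer loop
vertex 4.395 2.092 3.501
vertex 4.007 2.721 3.805
vertex 3.603 2.061 3.605
endloop
endfacet
facet normal 0.093 -0.891 0.445
outer loop
vertex 4.395 2.092 3.501
vertex 3.603 2.061 3.605
vertex 3.931 1.763 2.94
endloop
endfacet
facet normal 0.609 -0.792 -0.040
outer loop
vertex 4.395 2.092 3.501
vertex 3.931 1.763 2.94
vertex 4.537 2.24 2.729
endloop
endfacet
facet normal 0.969 -0.203 0.139
outer loop
vertex 4.395 2.092 3.501
vertex 4.537 2.24 2.729
vertex 4.584 2.831 3.263
endloop
endfacet
facet normal 0.677 0.063 0.733
outer loop
vertex 4.395 2.092 3.501
vertex 4.584 2.831 3.263
vertex 4.007 2.721 3.805
endloop
endfacet
facet normal -0.468 0.019 0.884
outer loop
vertex 3.603 2.061 3.605
vertex 4.007 2.721 3.805
vertex 3.303 2.78 3.431
endloop
endfacet
facet normal -0.535 -0.837 0.111
outer loop
vertex 3.931 1.763 2.94
vertex 3.603 2.061 3.605
vertex 3.256 2.189 2.897
endloop
endfacet
facet normal 0.300 -0.678 -0.671
outer loop
vertex 4.537 2.24 2.729
vertex 3.931 1.763 2.94
vertex 3.833 2.299 2.355
endloop
endfacet
facet normal 0.882 0.275 -0.382
outer loop
vertex 4.584 2.831 3.263
vertex 4.537 2.24 2.729
vertex 4.237 2.959 2.555
endloop
endfacet
facet normal 0.409 0.706 0.578
outer loop
vertex 4.007 2.721 3.805
vertex 4.584 2.831 3.263
vertex 3.909 3.257 3.22
endloop
endfacet
facet normal -0.532 0.772 -0.348
outer loop
vertex 2.734 0.699 -2.961
vertex 3.249 1.261 -2.502
vertex 4.063 0.858 -4.644
endloop
endfacet
facet normal -0.578 -0.631 -0.516
outer loop
vertex 4.531 0.179 -4.338
vertex 2.734 0.699 -2.961
vertex 4.063 0.858 -4.644
endloop
endfacet
facet normal -0.532 0.772 -0.348
outer loop
vertex 4.063 0.858 -4.644
vertex 3.249 1.261 -2.502
vertex 4.578 1.42 -4.185
endloop
endfacet
facet normal 0.618 0.073 -0.783
outer loop
vertex 4.578 1.42 -4.185
vertex 4.531 0.179 -4.338
vertex 4.063 0.858 -4.644
endloop
endfacet
facet normal -0.618 -0.073 0.783
outer loop
vertex 2.734 0.699 -2.961
vertex 3.717 0.582 -2.196
vertex 3.249 1.261 -2.502
endloop
endfacet
facet normal -0.578 -0.631 -0.516
outer loop
vertex 3.202 0.02 -2.655
vertex 2.734 0.699 -2.961
vertex 4.531 0.179 -4.338
endloop
endfacet
facet normal -0.618 -0.073 0.783
outer loop
vertex 3.202 0.02 -2.655
vertex 3.717 0.582 -2.196
vertex 2.734 0.699 -2.961
endloop
endfacet
facet normal 0.578 0.631 0.516
outer loop
vertex 3.249 1.261 -2.502
vertex 3.717 0.582 -2.196
vertex 4.578 1.42 -4.185
endloop
endfacet
facet normal 0.618 0.073 -0.783
outer loop
vertex 5.046 0.741 -3.879
vertex 4.531 0.179 -4.338
vertex 4.578 1.42 -4.185
endloop
endfacet
facet normal 0.578 0.631 0.516
outer loop
vertex 4.578 1.42 -4.185
vertex 3.717 0.582 -2.196
vertex 5.046 0.741 -3.879
endloop
endfacet
facet normal 0.532 -0.772 0.348
outer loop
vertex 5.046 0.741 -3.879
vertex 3.202 0.02 -2.655
vertex 4.531 0.179 -4.338
endloop
endfacet
facet normal 0.532 -0.772 0.348
outer loop
vertex 3.717 0.582 -2.196
vertex 3.202 0.02 -2.655
vertex 5.046 0.741 -3.879
endloop
endfacet
facet normal -0.449 -0.740 -0.500
outer loop
vertex 3.507 -4.542 -1.062
vertex 2.571 -3.984 -1.048
vertex 3.93 -3.798 -2.542
endloop
endfacet
facet normal 0.859 -0.512 -0.012
outer loop
vertex 4.549 -2.776 -1.852
vertex 3.507 -4.542 -1.062
vertex 3.93 -3.798 -2.542
endloop
endfacet
facet normal -0.449 -0.741 -0.500
outer loop
vertex 3.93 -3.798 -2.542
vertex 2.571 -3.984 -1.048
vertex 2.994 -3.24 -2.529
endloop
endfacet
facet normal 0.247 0.435 -0.866
outer loop
vertex 2.994 -3.24 -2.529
vertex 4.549 -2.776 -1.852
vertex 3.93 -3.798 -2.542
endloop
endfacet
facet normal -0.247 -0.435 0.866
outer loop
vertex 3.507 -4.542 -1.062
vertex 3.19 -2.962 -0.358
vertex 2.571 -3.984 -1.048
endloop
endfacet
facet normal 0.859 -0.512 -0.012
outer loop
vertex 4.126 -3.52 -0.371
vertex 3.507 -4.542 -1.062
vertex 4.549 -2.776 -1.852
endloop
endfacet
facet normal -0.248 -0.435 0.866
outer loop
vertex 4.126 -3.52 -0.371
vertex 3.19 -2.962 -0.358
vertex 3.507 -4.542 -1.062
endloop
endfacet
facet normal -0.859 0.512 0.012
outer loop
vertex 2.571 -3.984 -1.048
vertex 3.19 -2.962 -0.358
vertex 2.994 -3.24 -2.529
endloop
endfacet
facet normal 0.247 0.436 -0.866
outer loop
vertex 3.613 -2.218 -1.838
vertex 4.549 -2.776 -1.852
vertex 2.994 -3.24 -2.529
endloop
endfacet
facet normal -0.859 0.512 0.012
outer loop
vertex 2.994 -3.24 -2.529
vertex 3.19 -2.962 -0.358
vertex 3.613 -2.218 -1.838
endloop
endfacet
facet normal 0.449 0.740 0.500
outer loop
vertex 3.613 -2.218 -1.838
vertex 4.126 -3.52 -0.371
vertex 4.549 -2.776 -1.852
endloop
endfacet
facet normal 0.448 0.741 0.500
outer loop
vertex 3.19 -2.962 -0.358
vertex 4.126 -3.52 -0.371
vertex 3.613 -2.218 -1.838
endloop
endfacet

endsolid


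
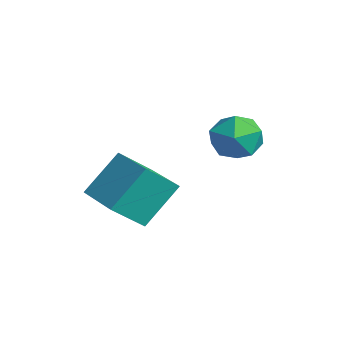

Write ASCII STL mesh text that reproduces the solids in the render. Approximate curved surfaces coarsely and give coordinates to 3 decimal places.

solid 
facet normal -0.424 0.898 -0.116
outer loop
vertex -1.344 3.545 -1.393
vertex -2.0 3.236 -1.391
vertex -1.702 3.457 -0.768
endloop
endfacet
facet normal 0.190 0.951 0.243
outer loop
vertex -1.344 3.545 -1.393
vertex -1.702 3.457 -0.768
vertex -0.99 3.323 -0.8
endloop
endfacet
facet normal 0.710 0.683 -0.168
outer loop
vertex -1.344 3.545 -1.393
vertex -0.99 3.323 -0.8
vertex -0.848 3.017 -1.443
endloop
endfacet
facet normal 0.417 0.466 -0.781
outer loop
vertex -1.344 3.545 -1.393
vertex -0.848 3.017 -1.443
vertex -1.472 2.964 -1.808
endloop
endfacet
facet normal -0.284 0.598 -0.750
outer loop
vertex -1.344 3.545 -1.393
vertex -1.472 2.964 -1.808
vertex -2.0 3.236 -1.391
endloop
endfacet
facet normal 0.140 0.544 0.827
outer loop
vertex -0.99 3.323 -0.8
vertex -1.702 3.457 -0.768
vertex -1.428 2.876 -0.432
endloop
endfacet
facet normal -0.853 0.460 0.245
outer loop
vertex -1.702 3.457 -0.768
vertex -2.0 3.236 -1.391
vertex -2.052 2.823 -0.797
endloop
endfacet
facet normal -0.628 -0.026 -0.778
outer loop
vertex -2.0 3.236 -1.391
vertex -1.472 2.964 -1.808
vertex -1.91 2.517 -1.44
endloop
endfacet
facet normal 0.505 -0.241 -0.829
outer loop
vertex -1.472 2.964 -1.808
vertex -0.848 3.017 -1.443
vertex -1.198 2.383 -1.472
endloop
endfacet
facet normal 0.980 0.112 0.163
outer loop
vertex -0.848 3.017 -1.443
vertex -0.99 3.323 -0.8
vertex -0.9 2.604 -0.849
endloop
endfacet
facet normal -0.417 -0.466 0.781
outer loop
vertex -1.556 2.295 -0.847
vertex -1.428 2.876 -0.432
vertex -2.052 2.823 -0.797
endloop
endfacet
facet normal -0.710 -0.683 0.168
outer loop
vertex -1.556 2.295 -0.847
vertex -2.052 2.823 -0.797
vertex -1.91 2.517 -1.44
endloop
endfacet
facet normal -0.190 -0.951 -0.243
outer loop
vertex -1.556 2.295 -0.847
vertex -1.91 2.517 -1.44
vertex -1.198 2.383 -1.472
endloop
endfacet
facet normal 0.424 -0.898 0.116
outer loop
vertex -1.556 2.295 -0.847
vertex -1.198 2.383 -1.472
vertex -0.9 2.604 -0.849
endloop
endfacet
facet normal 0.284 -0.598 0.750
outer loop
vertex -1.556 2.295 -0.847
vertex -0.9 2.604 -0.849
vertex -1.428 2.876 -0.432
endloop
endfacet
facet normal -0.505 0.241 0.829
outer loop
vertex -2.052 2.823 -0.797
vertex -1.428 2.876 -0.432
vertex -1.702 3.457 -0.768
endloop
endfacet
facet normal -0.980 -0.112 -0.163
outer loop
vertex -1.91 2.517 -1.44
vertex -2.052 2.823 -0.797
vertex -2.0 3.236 -1.391
endloop
endfacet
facet normal -0.140 -0.544 -0.827
outer loop
vertex -1.198 2.383 -1.472
vertex -1.91 2.517 -1.44
vertex -1.472 2.964 -1.808
endloop
endfacet
facet normal 0.853 -0.460 -0.245
outer loop
vertex -0.9 2.604 -0.849
vertex -1.198 2.383 -1.472
vertex -0.848 3.017 -1.443
endloop
endfacet
facet normal 0.628 0.026 0.778
outer loop
vertex -1.428 2.876 -0.432
vertex -0.9 2.604 -0.849
vertex -0.99 3.323 -0.8
endloop
endfacet
facet normal -0.994 -0.092 -0.050
outer loop
vertex -2.828 -0.238 -2.88
vertex -2.964 0.673 -1.853
vertex -2.868 0.604 -3.633
endloop
endfacet
facet normal 0.099 -0.661 -0.744
outer loop
vertex -1.556 0.727 -3.567
vertex -2.828 -0.238 -2.88
vertex -2.868 0.604 -3.633
endloop
endfacet
facet normal -0.994 -0.093 -0.050
outer loop
vertex -2.868 0.604 -3.633
vertex -2.964 0.673 -1.853
vertex -3.005 1.515 -2.606
endloop
endfacet
facet normal -0.036 0.745 -0.666
outer loop
vertex -3.005 1.515 -2.606
vertex -1.556 0.727 -3.567
vertex -2.868 0.604 -3.633
endloop
endfacet
facet normal 0.036 -0.745 0.666
outer loop
vertex -2.828 -0.238 -2.88
vertex -1.652 0.796 -1.787
vertex -2.964 0.673 -1.853
endloop
endfacet
facet normal 0.099 -0.661 -0.744
outer loop
vertex -1.515 -0.115 -2.814
vertex -2.828 -0.238 -2.88
vertex -1.556 0.727 -3.567
endloop
endfacet
facet normal 0.036 -0.745 0.666
outer loop
vertex -1.515 -0.115 -2.814
vertex -1.652 0.796 -1.787
vertex -2.828 -0.238 -2.88
endloop
endfacet
facet normal -0.099 0.661 0.744
outer loop
vertex -2.964 0.673 -1.853
vertex -1.652 0.796 -1.787
vertex -3.005 1.515 -2.606
endloop
endfacet
facet normal -0.036 0.745 -0.666
outer loop
vertex -1.692 1.638 -2.54
vertex -1.556 0.727 -3.567
vertex -3.005 1.515 -2.606
endloop
endfacet
facet normal -0.099 0.661 0.744
outer loop
vertex -3.005 1.515 -2.606
vertex -1.652 0.796 -1.787
vertex -1.692 1.638 -2.54
endloop
endfacet
facet normal 0.994 0.093 0.049
outer loop
vertex -1.692 1.638 -2.54
vertex -1.515 -0.115 -2.814
vertex -1.556 0.727 -3.567
endloop
endfacet
facet normal 0.994 0.092 0.051
outer loop
vertex -1.652 0.796 -1.787
vertex -1.515 -0.115 -2.814
vertex -1.692 1.638 -2.54
endloop
endfacet

endsolid


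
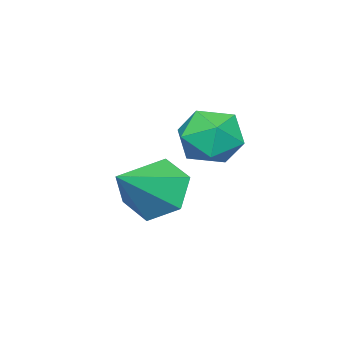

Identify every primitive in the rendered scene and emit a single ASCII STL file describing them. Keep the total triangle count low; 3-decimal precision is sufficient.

solid 
facet normal -0.847 0.076 -0.527
outer loop
vertex -1.63 -0.062 -2.185
vertex -2.114 -0.14 -1.418
vertex -1.857 0.682 -1.713
endloop
endfacet
facet normal 0.797 0.478 -0.370
outer loop
vertex -1.63 -0.062 -2.185
vertex -1.857 0.682 -1.713
vertex -0.766 -0.26 -0.582
endloop
endfacet
facet normal -0.847 0.076 -0.527
outer loop
vertex -1.857 0.682 -1.713
vertex -2.114 -0.14 -1.418
vertex -2.341 0.604 -0.946
endloop
endfacet
facet normal 0.393 0.857 0.335
outer loop
vertex -1.857 0.682 -1.713
vertex -2.341 0.604 -0.946
vertex -0.766 -0.26 -0.582
endloop
endfacet
facet normal -0.847 0.075 -0.526
outer loop
vertex -2.341 0.604 -0.946
vertex -2.114 -0.14 -1.418
vertex -2.597 -0.218 -0.651
endloop
endfacet
facet normal -0.027 0.345 0.938
outer loop
vertex -2.341 0.604 -0.946
vertex -2.597 -0.218 -0.651
vertex -0.766 -0.26 -0.582
endloop
endfacet
facet normal -0.847 0.075 -0.526
outer loop
vertex -2.597 -0.218 -0.651
vertex -2.114 -0.14 -1.418
vertex -2.37 -0.962 -1.123
endloop
endfacet
facet normal -0.044 -0.545 0.837
outer loop
vertex -2.597 -0.218 -0.651
vertex -2.37 -0.962 -1.123
vertex -0.766 -0.26 -0.582
endloop
endfacet
facet normal -0.847 0.075 -0.526
outer loop
vertex -2.37 -0.962 -1.123
vertex -2.114 -0.14 -1.418
vertex -1.887 -0.884 -1.89
endloop
endfacet
facet normal 0.360 -0.924 0.132
outer loop
vertex -2.37 -0.962 -1.123
vertex -1.887 -0.884 -1.89
vertex -0.766 -0.26 -0.582
endloop
endfacet
facet normal -0.847 0.076 -0.527
outer loop
vertex -1.887 -0.884 -1.89
vertex -2.114 -0.14 -1.418
vertex -1.63 -0.062 -2.185
endloop
endfacet
facet normal 0.780 -0.413 -0.471
outer loop
vertex -1.887 -0.884 -1.89
vertex -1.63 -0.062 -2.185
vertex -0.766 -0.26 -0.582
endloop
endfacet
facet normal -0.464 -0.176 0.868
outer loop
vertex -2.102 1.888 1.271
vertex -2.324 1.135 1.0
vertex -1.606 1.236 1.404
endloop
endfacet
facet normal 0.090 0.264 0.960
outer loop
vertex -2.102 1.888 1.271
vertex -1.606 1.236 1.404
vertex -1.281 1.965 1.173
endloop
endfacet
facet normal -0.013 0.837 0.547
outer loop
vertex -2.102 1.888 1.271
vertex -1.281 1.965 1.173
vertex -1.8 2.314 0.626
endloop
endfacet
facet normal -0.631 0.750 0.200
outer loop
vertex -2.102 1.888 1.271
vertex -1.8 2.314 0.626
vertex -2.444 1.801 0.519
endloop
endfacet
facet normal -0.909 0.124 0.399
outer loop
vertex -2.102 1.888 1.271
vertex -2.444 1.801 0.519
vertex -2.324 1.135 1.0
endloop
endfacet
facet normal 0.678 -0.070 0.732
outer loop
vertex -1.281 1.965 1.173
vertex -1.606 1.236 1.404
vertex -0.996 1.259 0.841
endloop
endfacet
facet normal -0.218 -0.782 0.583
outer loop
vertex -1.606 1.236 1.404
vertex -2.324 1.135 1.0
vertex -1.64 0.746 0.734
endloop
endfacet
facet normal -0.939 -0.296 -0.176
outer loop
vertex -2.324 1.135 1.0
vertex -2.444 1.801 0.519
vertex -2.159 1.095 0.187
endloop
endfacet
facet normal -0.488 0.716 -0.499
outer loop
vertex -2.444 1.801 0.519
vertex -1.8 2.314 0.626
vertex -1.834 1.824 -0.044
endloop
endfacet
facet normal 0.511 0.857 0.062
outer loop
vertex -1.8 2.314 0.626
vertex -1.281 1.965 1.173
vertex -1.116 1.925 0.36
endloop
endfacet
facet normal 0.631 -0.750 -0.200
outer loop
vertex -1.338 1.172 0.089
vertex -0.996 1.259 0.841
vertex -1.64 0.746 0.734
endloop
endfacet
facet normal 0.013 -0.837 -0.547
outer loop
vertex -1.338 1.172 0.089
vertex -1.64 0.746 0.734
vertex -2.159 1.095 0.187
endloop
endfacet
facet normal -0.090 -0.264 -0.960
outer loop
vertex -1.338 1.172 0.089
vertex -2.159 1.095 0.187
vertex -1.834 1.824 -0.044
endloop
endfacet
facet normal 0.464 0.176 -0.868
outer loop
vertex -1.338 1.172 0.089
vertex -1.834 1.824 -0.044
vertex -1.116 1.925 0.36
endloop
endfacet
facet normal 0.909 -0.124 -0.399
outer loop
vertex -1.338 1.172 0.089
vertex -1.116 1.925 0.36
vertex -0.996 1.259 0.841
endloop
endfacet
facet normal 0.488 -0.716 0.499
outer loop
vertex -1.64 0.746 0.734
vertex -0.996 1.259 0.841
vertex -1.606 1.236 1.404
endloop
endfacet
facet normal -0.511 -0.857 -0.062
outer loop
vertex -2.159 1.095 0.187
vertex -1.64 0.746 0.734
vertex -2.324 1.135 1.0
endloop
endfacet
facet normal -0.678 0.070 -0.732
outer loop
vertex -1.834 1.824 -0.044
vertex -2.159 1.095 0.187
vertex -2.444 1.801 0.519
endloop
endfacet
facet normal 0.218 0.782 -0.583
outer loop
vertex -1.116 1.925 0.36
vertex -1.834 1.824 -0.044
vertex -1.8 2.314 0.626
endloop
endfacet
facet normal 0.939 0.296 0.176
outer loop
vertex -0.996 1.259 0.841
vertex -1.116 1.925 0.36
vertex -1.281 1.965 1.173
endloop
endfacet

endsolid


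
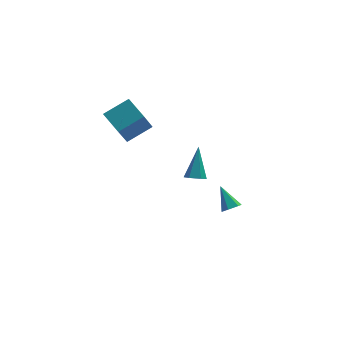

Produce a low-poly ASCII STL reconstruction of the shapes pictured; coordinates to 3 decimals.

solid 
facet normal 0.298 -0.672 -0.678
outer loop
vertex 4.093 -0.713 -2.937
vertex 3.55 -0.848 -3.042
vertex 3.803 -0.434 -3.341
endloop
endfacet
facet normal 0.673 0.739 0.028
outer loop
vertex 4.093 -0.713 -2.937
vertex 3.803 -0.434 -3.341
vertex 3.11 0.148 -2.038
endloop
endfacet
facet normal 0.296 -0.672 -0.679
outer loop
vertex 3.803 -0.434 -3.341
vertex 3.55 -0.848 -3.042
vertex 3.259 -0.569 -3.445
endloop
endfacet
facet normal -0.130 0.878 -0.461
outer loop
vertex 3.803 -0.434 -3.341
vertex 3.259 -0.569 -3.445
vertex 3.11 0.148 -2.038
endloop
endfacet
facet normal 0.296 -0.672 -0.679
outer loop
vertex 3.259 -0.569 -3.445
vertex 3.55 -0.848 -3.042
vertex 3.006 -0.983 -3.146
endloop
endfacet
facet normal -0.896 0.350 -0.273
outer loop
vertex 3.259 -0.569 -3.445
vertex 3.006 -0.983 -3.146
vertex 3.11 0.148 -2.038
endloop
endfacet
facet normal 0.297 -0.674 -0.677
outer loop
vertex 3.006 -0.983 -3.146
vertex 3.55 -0.848 -3.042
vertex 3.296 -1.261 -2.742
endloop
endfacet
facet normal -0.860 -0.314 0.401
outer loop
vertex 3.006 -0.983 -3.146
vertex 3.296 -1.261 -2.742
vertex 3.11 0.148 -2.038
endloop
endfacet
facet normal 0.297 -0.674 -0.677
outer loop
vertex 3.296 -1.261 -2.742
vertex 3.55 -0.848 -3.042
vertex 3.84 -1.126 -2.638
endloop
endfacet
facet normal -0.058 -0.452 0.890
outer loop
vertex 3.296 -1.261 -2.742
vertex 3.84 -1.126 -2.638
vertex 3.11 0.148 -2.038
endloop
endfacet
facet normal 0.298 -0.673 -0.677
outer loop
vertex 3.84 -1.126 -2.638
vertex 3.55 -0.848 -3.042
vertex 4.093 -0.713 -2.937
endloop
endfacet
facet normal 0.708 0.075 0.702
outer loop
vertex 3.84 -1.126 -2.638
vertex 4.093 -0.713 -2.937
vertex 3.11 0.148 -2.038
endloop
endfacet
facet normal -0.179 -0.610 -0.772
outer loop
vertex 1.444 -4.001 2.441
vertex 1.095 -4.302 2.76
vertex 0.9 -3.869 2.463
endloop
endfacet
facet normal 0.198 0.887 -0.418
outer loop
vertex 1.444 -4.001 2.441
vertex 0.9 -3.869 2.463
vertex 1.425 -3.178 4.18
endloop
endfacet
facet normal -0.180 -0.610 -0.772
outer loop
vertex 0.9 -3.869 2.463
vertex 1.095 -4.302 2.76
vertex 0.552 -4.17 2.782
endloop
endfacet
facet normal -0.692 0.718 -0.077
outer loop
vertex 0.9 -3.869 2.463
vertex 0.552 -4.17 2.782
vertex 1.425 -3.178 4.18
endloop
endfacet
facet normal -0.180 -0.610 -0.772
outer loop
vertex 0.552 -4.17 2.782
vertex 1.095 -4.302 2.76
vertex 0.747 -4.603 3.079
endloop
endfacet
facet normal -0.844 -0.013 0.536
outer loop
vertex 0.552 -4.17 2.782
vertex 0.747 -4.603 3.079
vertex 1.425 -3.178 4.18
endloop
endfacet
facet normal -0.178 -0.611 -0.771
outer loop
vertex 0.747 -4.603 3.079
vertex 1.095 -4.302 2.76
vertex 1.291 -4.734 3.057
endloop
endfacet
facet normal -0.106 -0.576 0.811
outer loop
vertex 0.747 -4.603 3.079
vertex 1.291 -4.734 3.057
vertex 1.425 -3.178 4.18
endloop
endfacet
facet normal -0.178 -0.611 -0.771
outer loop
vertex 1.291 -4.734 3.057
vertex 1.095 -4.302 2.76
vertex 1.639 -4.433 2.738
endloop
endfacet
facet normal 0.783 -0.407 0.470
outer loop
vertex 1.291 -4.734 3.057
vertex 1.639 -4.433 2.738
vertex 1.425 -3.178 4.18
endloop
endfacet
facet normal -0.178 -0.611 -0.771
outer loop
vertex 1.639 -4.433 2.738
vertex 1.095 -4.302 2.76
vertex 1.444 -4.001 2.441
endloop
endfacet
facet normal 0.935 0.324 -0.143
outer loop
vertex 1.639 -4.433 2.738
vertex 1.444 -4.001 2.441
vertex 1.425 -3.178 4.18
endloop
endfacet
facet normal -0.859 -0.268 -0.437
outer loop
vertex -2.06 1.209 2.138
vertex -2.699 2.448 2.635
vertex -1.512 2.159 0.477
endloop
endfacet
facet normal 0.432 -0.837 -0.336
outer loop
vertex -0.121 2.592 1.185
vertex -2.06 1.209 2.138
vertex -1.512 2.159 0.477
endloop
endfacet
facet normal -0.859 -0.267 -0.437
outer loop
vertex -1.512 2.159 0.477
vertex -2.699 2.448 2.635
vertex -2.151 3.398 0.975
endloop
endfacet
facet normal 0.276 0.478 -0.834
outer loop
vertex -2.151 3.398 0.975
vertex -0.121 2.592 1.185
vertex -1.512 2.159 0.477
endloop
endfacet
facet normal -0.276 -0.477 0.834
outer loop
vertex -2.06 1.209 2.138
vertex -1.308 2.881 3.343
vertex -2.699 2.448 2.635
endloop
endfacet
facet normal 0.432 -0.837 -0.337
outer loop
vertex -0.669 1.642 2.845
vertex -2.06 1.209 2.138
vertex -0.121 2.592 1.185
endloop
endfacet
facet normal -0.275 -0.477 0.834
outer loop
vertex -0.669 1.642 2.845
vertex -1.308 2.881 3.343
vertex -2.06 1.209 2.138
endloop
endfacet
facet normal -0.432 0.837 0.336
outer loop
vertex -2.699 2.448 2.635
vertex -1.308 2.881 3.343
vertex -2.151 3.398 0.975
endloop
endfacet
facet normal 0.276 0.477 -0.835
outer loop
vertex -0.76 3.831 1.682
vertex -0.121 2.592 1.185
vertex -2.151 3.398 0.975
endloop
endfacet
facet normal -0.432 0.837 0.336
outer loop
vertex -2.151 3.398 0.975
vertex -1.308 2.881 3.343
vertex -0.76 3.831 1.682
endloop
endfacet
facet normal 0.859 0.268 0.437
outer loop
vertex -0.76 3.831 1.682
vertex -0.669 1.642 2.845
vertex -0.121 2.592 1.185
endloop
endfacet
facet normal 0.859 0.268 0.436
outer loop
vertex -1.308 2.881 3.343
vertex -0.669 1.642 2.845
vertex -0.76 3.831 1.682
endloop
endfacet

endsolid


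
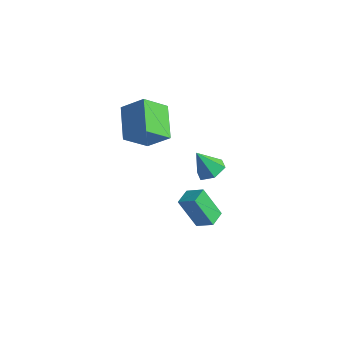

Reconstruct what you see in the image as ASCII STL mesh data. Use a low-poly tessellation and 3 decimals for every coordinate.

solid 
facet normal 0.402 0.297 -0.866
outer loop
vertex 2.196 -0.326 2.658
vertex 1.659 0.094 2.553
vertex 2.216 0.324 2.89
endloop
endfacet
facet normal 0.650 -0.273 0.709
outer loop
vertex 2.196 -0.326 2.658
vertex 2.216 0.324 2.89
vertex 1.161 -0.274 3.627
endloop
endfacet
facet normal 0.402 0.296 -0.866
outer loop
vertex 2.216 0.324 2.89
vertex 1.659 0.094 2.553
vertex 1.678 0.744 2.784
endloop
endfacet
facet normal 0.259 0.535 0.804
outer loop
vertex 2.216 0.324 2.89
vertex 1.678 0.744 2.784
vertex 1.161 -0.274 3.627
endloop
endfacet
facet normal 0.401 0.296 -0.867
outer loop
vertex 1.678 0.744 2.784
vertex 1.659 0.094 2.553
vertex 1.121 0.514 2.448
endloop
endfacet
facet normal -0.564 0.677 0.472
outer loop
vertex 1.678 0.744 2.784
vertex 1.121 0.514 2.448
vertex 1.161 -0.274 3.627
endloop
endfacet
facet normal 0.401 0.297 -0.866
outer loop
vertex 1.121 0.514 2.448
vertex 1.659 0.094 2.553
vertex 1.102 -0.136 2.216
endloop
endfacet
facet normal -0.999 0.014 0.043
outer loop
vertex 1.121 0.514 2.448
vertex 1.102 -0.136 2.216
vertex 1.161 -0.274 3.627
endloop
endfacet
facet normal 0.401 0.297 -0.866
outer loop
vertex 1.102 -0.136 2.216
vertex 1.659 0.094 2.553
vertex 1.64 -0.556 2.321
endloop
endfacet
facet normal -0.608 -0.792 -0.052
outer loop
vertex 1.102 -0.136 2.216
vertex 1.64 -0.556 2.321
vertex 1.161 -0.274 3.627
endloop
endfacet
facet normal 0.402 0.297 -0.866
outer loop
vertex 1.64 -0.556 2.321
vertex 1.659 0.094 2.553
vertex 2.196 -0.326 2.658
endloop
endfacet
facet normal 0.216 -0.935 0.281
outer loop
vertex 1.64 -0.556 2.321
vertex 2.196 -0.326 2.658
vertex 1.161 -0.274 3.627
endloop
endfacet
facet normal -0.853 -0.175 -0.493
outer loop
vertex -1.082 1.173 -2.047
vertex -1.298 2.002 -1.967
vertex -0.312 1.512 -3.5
endloop
endfacet
facet normal 0.251 -0.964 -0.092
outer loop
vertex 0.498 1.678 -3.033
vertex -1.082 1.173 -2.047
vertex -0.312 1.512 -3.5
endloop
endfacet
facet normal -0.853 -0.175 -0.492
outer loop
vertex -0.312 1.512 -3.5
vertex -1.298 2.002 -1.967
vertex -0.528 2.341 -3.421
endloop
endfacet
facet normal 0.458 0.202 -0.866
outer loop
vertex -0.528 2.341 -3.421
vertex 0.498 1.678 -3.033
vertex -0.312 1.512 -3.5
endloop
endfacet
facet normal -0.458 -0.203 0.866
outer loop
vertex -1.082 1.173 -2.047
vertex -0.488 2.168 -1.5
vertex -1.298 2.002 -1.967
endloop
endfacet
facet normal 0.251 -0.964 -0.092
outer loop
vertex -0.272 1.339 -1.579
vertex -1.082 1.173 -2.047
vertex 0.498 1.678 -3.033
endloop
endfacet
facet normal -0.459 -0.202 0.865
outer loop
vertex -0.272 1.339 -1.579
vertex -0.488 2.168 -1.5
vertex -1.082 1.173 -2.047
endloop
endfacet
facet normal -0.251 0.964 0.092
outer loop
vertex -1.298 2.002 -1.967
vertex -0.488 2.168 -1.5
vertex -0.528 2.341 -3.421
endloop
endfacet
facet normal 0.458 0.203 -0.865
outer loop
vertex 0.282 2.507 -2.953
vertex 0.498 1.678 -3.033
vertex -0.528 2.341 -3.421
endloop
endfacet
facet normal -0.251 0.964 0.092
outer loop
vertex -0.528 2.341 -3.421
vertex -0.488 2.168 -1.5
vertex 0.282 2.507 -2.953
endloop
endfacet
facet normal 0.853 0.175 0.492
outer loop
vertex 0.282 2.507 -2.953
vertex -0.272 1.339 -1.579
vertex 0.498 1.678 -3.033
endloop
endfacet
facet normal 0.852 0.175 0.493
outer loop
vertex -0.488 2.168 -1.5
vertex -0.272 1.339 -1.579
vertex 0.282 2.507 -2.953
endloop
endfacet
facet normal -0.637 0.624 0.452
outer loop
vertex -3.984 2.243 2.702
vertex -3.571 3.36 1.741
vertex -4.988 1.857 1.821
endloop
endfacet
facet normal -0.270 -0.730 0.628
outer loop
vertex -3.829 0.72 0.999
vertex -3.984 2.243 2.702
vertex -4.988 1.857 1.821
endloop
endfacet
facet normal -0.637 0.625 0.452
outer loop
vertex -4.988 1.857 1.821
vertex -3.571 3.36 1.741
vertex -4.574 2.974 0.861
endloop
endfacet
facet normal -0.722 -0.277 -0.634
outer loop
vertex -4.574 2.974 0.861
vertex -3.829 0.72 0.999
vertex -4.988 1.857 1.821
endloop
endfacet
facet normal 0.722 0.278 0.633
outer loop
vertex -3.984 2.243 2.702
vertex -2.412 2.223 0.919
vertex -3.571 3.36 1.741
endloop
endfacet
facet normal -0.270 -0.730 0.628
outer loop
vertex -2.826 1.106 1.879
vertex -3.984 2.243 2.702
vertex -3.829 0.72 0.999
endloop
endfacet
facet normal 0.722 0.277 0.634
outer loop
vertex -2.826 1.106 1.879
vertex -2.412 2.223 0.919
vertex -3.984 2.243 2.702
endloop
endfacet
facet normal 0.270 0.730 -0.628
outer loop
vertex -3.571 3.36 1.741
vertex -2.412 2.223 0.919
vertex -4.574 2.974 0.861
endloop
endfacet
facet normal -0.723 -0.278 -0.633
outer loop
vertex -3.416 1.837 0.038
vertex -3.829 0.72 0.999
vertex -4.574 2.974 0.861
endloop
endfacet
facet normal 0.270 0.730 -0.628
outer loop
vertex -4.574 2.974 0.861
vertex -2.412 2.223 0.919
vertex -3.416 1.837 0.038
endloop
endfacet
facet normal 0.637 -0.624 -0.452
outer loop
vertex -3.416 1.837 0.038
vertex -2.826 1.106 1.879
vertex -3.829 0.72 0.999
endloop
endfacet
facet normal 0.637 -0.625 -0.452
outer loop
vertex -2.412 2.223 0.919
vertex -2.826 1.106 1.879
vertex -3.416 1.837 0.038
endloop
endfacet

endsolid


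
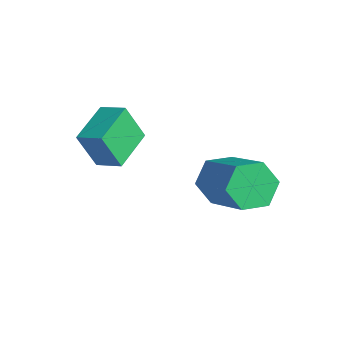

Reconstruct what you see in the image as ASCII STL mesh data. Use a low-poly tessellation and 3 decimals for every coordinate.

solid 
facet normal -0.844 -0.395 -0.363
outer loop
vertex 0.933 -2.669 2.368
vertex 0.217 -1.393 2.646
vertex 1.258 -2.214 1.117
endloop
endfacet
facet normal 0.481 -0.857 -0.187
outer loop
vertex 2.043 -1.847 1.454
vertex 0.933 -2.669 2.368
vertex 1.258 -2.214 1.117
endloop
endfacet
facet normal -0.844 -0.395 -0.363
outer loop
vertex 1.258 -2.214 1.117
vertex 0.217 -1.393 2.646
vertex 0.542 -0.938 1.395
endloop
endfacet
facet normal 0.237 0.332 -0.913
outer loop
vertex 0.542 -0.938 1.395
vertex 2.043 -1.847 1.454
vertex 1.258 -2.214 1.117
endloop
endfacet
facet normal -0.237 -0.332 0.913
outer loop
vertex 0.933 -2.669 2.368
vertex 1.002 -1.026 2.983
vertex 0.217 -1.393 2.646
endloop
endfacet
facet normal 0.481 -0.857 -0.187
outer loop
vertex 1.718 -2.302 2.705
vertex 0.933 -2.669 2.368
vertex 2.043 -1.847 1.454
endloop
endfacet
facet normal -0.237 -0.332 0.913
outer loop
vertex 1.718 -2.302 2.705
vertex 1.002 -1.026 2.983
vertex 0.933 -2.669 2.368
endloop
endfacet
facet normal -0.481 0.857 0.187
outer loop
vertex 0.217 -1.393 2.646
vertex 1.002 -1.026 2.983
vertex 0.542 -0.938 1.395
endloop
endfacet
facet normal 0.237 0.332 -0.913
outer loop
vertex 1.327 -0.571 1.732
vertex 2.043 -1.847 1.454
vertex 0.542 -0.938 1.395
endloop
endfacet
facet normal -0.481 0.857 0.187
outer loop
vertex 0.542 -0.938 1.395
vertex 1.002 -1.026 2.983
vertex 1.327 -0.571 1.732
endloop
endfacet
facet normal 0.844 0.395 0.363
outer loop
vertex 1.327 -0.571 1.732
vertex 1.718 -2.302 2.705
vertex 2.043 -1.847 1.454
endloop
endfacet
facet normal 0.844 0.395 0.363
outer loop
vertex 1.002 -1.026 2.983
vertex 1.718 -2.302 2.705
vertex 1.327 -0.571 1.732
endloop
endfacet
facet normal -0.841 0.072 -0.536
outer loop
vertex 3.35 1.35 -0.73
vertex 2.888 1.094 -0.039
vertex 3.043 1.94 -0.169
endloop
endfacet
facet normal 0.410 0.731 -0.545
outer loop
vertex 3.35 1.35 -0.73
vertex 3.043 1.94 -0.169
vertex 5.074 1.203 0.368
endloop
endfacet
facet normal 0.410 0.732 -0.544
outer loop
vertex 5.074 1.203 0.368
vertex 3.043 1.94 -0.169
vertex 4.767 1.792 0.929
endloop
endfacet
facet normal 0.841 -0.072 0.536
outer loop
vertex 5.074 1.203 0.368
vertex 4.767 1.792 0.929
vertex 4.612 0.946 1.059
endloop
endfacet
facet normal -0.841 0.072 -0.536
outer loop
vertex 3.043 1.94 -0.169
vertex 2.888 1.094 -0.039
vertex 2.581 1.683 0.522
endloop
endfacet
facet normal -0.101 0.953 0.287
outer loop
vertex 3.043 1.94 -0.169
vertex 2.581 1.683 0.522
vertex 4.767 1.792 0.929
endloop
endfacet
facet normal -0.101 0.953 0.286
outer loop
vertex 4.767 1.792 0.929
vertex 2.581 1.683 0.522
vertex 4.305 1.536 1.62
endloop
endfacet
facet normal 0.841 -0.072 0.536
outer loop
vertex 4.767 1.792 0.929
vertex 4.305 1.536 1.62
vertex 4.612 0.946 1.059
endloop
endfacet
facet normal -0.841 0.072 -0.536
outer loop
vertex 2.581 1.683 0.522
vertex 2.888 1.094 -0.039
vertex 2.426 0.837 0.652
endloop
endfacet
facet normal -0.510 0.221 0.831
outer loop
vertex 2.581 1.683 0.522
vertex 2.426 0.837 0.652
vertex 4.305 1.536 1.62
endloop
endfacet
facet normal -0.510 0.221 0.831
outer loop
vertex 4.305 1.536 1.62
vertex 2.426 0.837 0.652
vertex 4.15 0.69 1.75
endloop
endfacet
facet normal 0.841 -0.072 0.536
outer loop
vertex 4.305 1.536 1.62
vertex 4.15 0.69 1.75
vertex 4.612 0.946 1.059
endloop
endfacet
facet normal -0.841 0.072 -0.536
outer loop
vertex 2.426 0.837 0.652
vertex 2.888 1.094 -0.039
vertex 2.733 0.248 0.091
endloop
endfacet
facet normal -0.409 -0.732 0.545
outer loop
vertex 2.426 0.837 0.652
vertex 2.733 0.248 0.091
vertex 4.15 0.69 1.75
endloop
endfacet
facet normal -0.410 -0.731 0.545
outer loop
vertex 4.15 0.69 1.75
vertex 2.733 0.248 0.091
vertex 4.457 0.1 1.189
endloop
endfacet
facet normal 0.841 -0.072 0.536
outer loop
vertex 4.15 0.69 1.75
vertex 4.457 0.1 1.189
vertex 4.612 0.946 1.059
endloop
endfacet
facet normal -0.841 0.072 -0.536
outer loop
vertex 2.733 0.248 0.091
vertex 2.888 1.094 -0.039
vertex 3.195 0.504 -0.6
endloop
endfacet
facet normal 0.100 -0.953 -0.286
outer loop
vertex 2.733 0.248 0.091
vertex 3.195 0.504 -0.6
vertex 4.457 0.1 1.189
endloop
endfacet
facet normal 0.101 -0.953 -0.287
outer loop
vertex 4.457 0.1 1.189
vertex 3.195 0.504 -0.6
vertex 4.919 0.357 0.498
endloop
endfacet
facet normal 0.841 -0.072 0.536
outer loop
vertex 4.457 0.1 1.189
vertex 4.919 0.357 0.498
vertex 4.612 0.946 1.059
endloop
endfacet
facet normal -0.841 0.072 -0.536
outer loop
vertex 3.195 0.504 -0.6
vertex 2.888 1.094 -0.039
vertex 3.35 1.35 -0.73
endloop
endfacet
facet normal 0.510 -0.221 -0.831
outer loop
vertex 3.195 0.504 -0.6
vertex 3.35 1.35 -0.73
vertex 4.919 0.357 0.498
endloop
endfacet
facet normal 0.510 -0.221 -0.831
outer loop
vertex 4.919 0.357 0.498
vertex 3.35 1.35 -0.73
vertex 5.074 1.203 0.368
endloop
endfacet
facet normal 0.841 -0.072 0.536
outer loop
vertex 4.919 0.357 0.498
vertex 5.074 1.203 0.368
vertex 4.612 0.946 1.059
endloop
endfacet

endsolid


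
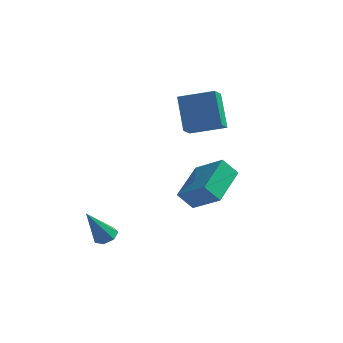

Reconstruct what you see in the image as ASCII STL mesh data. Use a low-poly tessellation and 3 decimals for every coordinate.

solid 
facet normal -0.773 0.304 -0.556
outer loop
vertex 2.373 -1.873 0.175
vertex 2.63 -0.076 0.8
vertex 2.968 -1.703 -0.559
endloop
endfacet
facet normal -0.134 -0.936 -0.326
outer loop
vertex 4.19 -2.184 0.32
vertex 2.373 -1.873 0.175
vertex 2.968 -1.703 -0.559
endloop
endfacet
facet normal -0.773 0.304 -0.556
outer loop
vertex 2.968 -1.703 -0.559
vertex 2.63 -0.076 0.8
vertex 3.225 0.094 0.066
endloop
endfacet
facet normal 0.620 0.177 -0.765
outer loop
vertex 3.225 0.094 0.066
vertex 4.19 -2.184 0.32
vertex 2.968 -1.703 -0.559
endloop
endfacet
facet normal -0.620 -0.177 0.765
outer loop
vertex 2.373 -1.873 0.175
vertex 3.852 -0.557 1.679
vertex 2.63 -0.076 0.8
endloop
endfacet
facet normal -0.134 -0.936 -0.326
outer loop
vertex 3.595 -2.354 1.054
vertex 2.373 -1.873 0.175
vertex 4.19 -2.184 0.32
endloop
endfacet
facet normal -0.620 -0.177 0.765
outer loop
vertex 3.595 -2.354 1.054
vertex 3.852 -0.557 1.679
vertex 2.373 -1.873 0.175
endloop
endfacet
facet normal 0.134 0.936 0.326
outer loop
vertex 2.63 -0.076 0.8
vertex 3.852 -0.557 1.679
vertex 3.225 0.094 0.066
endloop
endfacet
facet normal 0.620 0.177 -0.765
outer loop
vertex 4.447 -0.387 0.945
vertex 4.19 -2.184 0.32
vertex 3.225 0.094 0.066
endloop
endfacet
facet normal 0.134 0.936 0.326
outer loop
vertex 3.225 0.094 0.066
vertex 3.852 -0.557 1.679
vertex 4.447 -0.387 0.945
endloop
endfacet
facet normal 0.773 -0.304 0.556
outer loop
vertex 4.447 -0.387 0.945
vertex 3.595 -2.354 1.054
vertex 4.19 -2.184 0.32
endloop
endfacet
facet normal 0.773 -0.304 0.556
outer loop
vertex 3.852 -0.557 1.679
vertex 3.595 -2.354 1.054
vertex 4.447 -0.387 0.945
endloop
endfacet
facet normal -0.952 -0.121 -0.282
outer loop
vertex 1.555 1.941 1.761
vertex 1.007 2.942 3.178
vertex 1.611 2.701 1.245
endloop
endfacet
facet normal 0.301 -0.551 -0.778
outer loop
vertex 3.153 2.898 1.702
vertex 1.555 1.941 1.761
vertex 1.611 2.701 1.245
endloop
endfacet
facet normal -0.952 -0.121 -0.282
outer loop
vertex 1.611 2.701 1.245
vertex 1.007 2.942 3.178
vertex 1.063 3.702 2.662
endloop
endfacet
facet normal 0.060 0.826 -0.560
outer loop
vertex 1.063 3.702 2.662
vertex 3.153 2.898 1.702
vertex 1.611 2.701 1.245
endloop
endfacet
facet normal -0.060 -0.826 0.560
outer loop
vertex 1.555 1.941 1.761
vertex 2.549 3.139 3.635
vertex 1.007 2.942 3.178
endloop
endfacet
facet normal 0.301 -0.551 -0.778
outer loop
vertex 3.097 2.138 2.218
vertex 1.555 1.941 1.761
vertex 3.153 2.898 1.702
endloop
endfacet
facet normal -0.060 -0.826 0.560
outer loop
vertex 3.097 2.138 2.218
vertex 2.549 3.139 3.635
vertex 1.555 1.941 1.761
endloop
endfacet
facet normal -0.301 0.551 0.778
outer loop
vertex 1.007 2.942 3.178
vertex 2.549 3.139 3.635
vertex 1.063 3.702 2.662
endloop
endfacet
facet normal 0.060 0.826 -0.560
outer loop
vertex 2.605 3.899 3.119
vertex 3.153 2.898 1.702
vertex 1.063 3.702 2.662
endloop
endfacet
facet normal -0.301 0.551 0.778
outer loop
vertex 1.063 3.702 2.662
vertex 2.549 3.139 3.635
vertex 2.605 3.899 3.119
endloop
endfacet
facet normal 0.952 0.121 0.282
outer loop
vertex 2.605 3.899 3.119
vertex 3.097 2.138 2.218
vertex 3.153 2.898 1.702
endloop
endfacet
facet normal 0.952 0.121 0.282
outer loop
vertex 2.549 3.139 3.635
vertex 3.097 2.138 2.218
vertex 2.605 3.899 3.119
endloop
endfacet
facet normal 0.345 0.345 -0.873
outer loop
vertex -0.207 -1.391 -2.628
vertex -0.689 -1.509 -2.865
vertex -0.533 -1.042 -2.619
endloop
endfacet
facet normal 0.527 0.474 0.706
outer loop
vertex -0.207 -1.391 -2.628
vertex -0.533 -1.042 -2.619
vertex -1.291 -2.111 -1.335
endloop
endfacet
facet normal 0.345 0.345 -0.873
outer loop
vertex -0.533 -1.042 -2.619
vertex -0.689 -1.509 -2.865
vertex -0.976 -1.045 -2.795
endloop
endfacet
facet normal -0.221 0.810 0.543
outer loop
vertex -0.533 -1.042 -2.619
vertex -0.976 -1.045 -2.795
vertex -1.291 -2.111 -1.335
endloop
endfacet
facet normal 0.343 0.344 -0.874
outer loop
vertex -0.976 -1.045 -2.795
vertex -0.689 -1.509 -2.865
vertex -1.204 -1.397 -3.023
endloop
endfacet
facet normal -0.872 0.466 0.152
outer loop
vertex -0.976 -1.045 -2.795
vertex -1.204 -1.397 -3.023
vertex -1.291 -2.111 -1.335
endloop
endfacet
facet normal 0.343 0.344 -0.874
outer loop
vertex -1.204 -1.397 -3.023
vertex -0.689 -1.509 -2.865
vertex -1.044 -1.834 -3.132
endloop
endfacet
facet normal -0.938 -0.300 -0.175
outer loop
vertex -1.204 -1.397 -3.023
vertex -1.044 -1.834 -3.132
vertex -1.291 -2.111 -1.335
endloop
endfacet
facet normal 0.344 0.342 -0.874
outer loop
vertex -1.044 -1.834 -3.132
vertex -0.689 -1.509 -2.865
vertex -0.617 -2.026 -3.039
endloop
endfacet
facet normal -0.368 -0.910 -0.191
outer loop
vertex -1.044 -1.834 -3.132
vertex -0.617 -2.026 -3.039
vertex -1.291 -2.111 -1.335
endloop
endfacet
facet normal 0.344 0.342 -0.874
outer loop
vertex -0.617 -2.026 -3.039
vertex -0.689 -1.509 -2.865
vertex -0.244 -1.829 -2.815
endloop
endfacet
facet normal 0.408 -0.905 0.116
outer loop
vertex -0.617 -2.026 -3.039
vertex -0.244 -1.829 -2.815
vertex -1.291 -2.111 -1.335
endloop
endfacet
facet normal 0.345 0.344 -0.873
outer loop
vertex -0.244 -1.829 -2.815
vertex -0.689 -1.509 -2.865
vertex -0.207 -1.391 -2.628
endloop
endfacet
facet normal 0.807 -0.288 0.516
outer loop
vertex -0.244 -1.829 -2.815
vertex -0.207 -1.391 -2.628
vertex -1.291 -2.111 -1.335
endloop
endfacet

endsolid
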